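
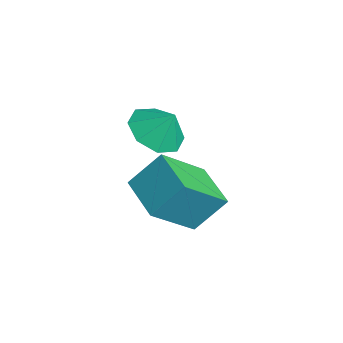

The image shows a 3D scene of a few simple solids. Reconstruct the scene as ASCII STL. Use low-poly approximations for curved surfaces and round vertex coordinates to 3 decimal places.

solid 
facet normal -0.982 -0.084 0.169
outer loop
vertex 0.346 -0.47 -1.706
vertex -0.033 1.087 -3.14
vertex 0.243 -1.531 -2.831
endloop
endfacet
facet normal 0.176 -0.724 0.667
outer loop
vertex 1.933 -1.387 -3.12
vertex 0.346 -0.47 -1.706
vertex 0.243 -1.531 -2.831
endloop
endfacet
facet normal -0.982 -0.084 0.168
outer loop
vertex 0.243 -1.531 -2.831
vertex -0.033 1.087 -3.14
vertex -0.135 0.026 -4.265
endloop
endfacet
facet normal -0.066 -0.685 -0.726
outer loop
vertex -0.135 0.026 -4.265
vertex 1.933 -1.387 -3.12
vertex 0.243 -1.531 -2.831
endloop
endfacet
facet normal 0.066 0.685 0.726
outer loop
vertex 0.346 -0.47 -1.706
vertex 1.657 1.231 -3.429
vertex -0.033 1.087 -3.14
endloop
endfacet
facet normal 0.176 -0.724 0.667
outer loop
vertex 2.035 -0.326 -1.995
vertex 0.346 -0.47 -1.706
vertex 1.933 -1.387 -3.12
endloop
endfacet
facet normal 0.066 0.685 0.726
outer loop
vertex 2.035 -0.326 -1.995
vertex 1.657 1.231 -3.429
vertex 0.346 -0.47 -1.706
endloop
endfacet
facet normal -0.176 0.724 -0.667
outer loop
vertex -0.033 1.087 -3.14
vertex 1.657 1.231 -3.429
vertex -0.135 0.026 -4.265
endloop
endfacet
facet normal -0.066 -0.685 -0.726
outer loop
vertex 1.554 0.17 -4.554
vertex 1.933 -1.387 -3.12
vertex -0.135 0.026 -4.265
endloop
endfacet
facet normal -0.176 0.724 -0.667
outer loop
vertex -0.135 0.026 -4.265
vertex 1.657 1.231 -3.429
vertex 1.554 0.17 -4.554
endloop
endfacet
facet normal 0.982 0.084 -0.168
outer loop
vertex 1.554 0.17 -4.554
vertex 2.035 -0.326 -1.995
vertex 1.933 -1.387 -3.12
endloop
endfacet
facet normal 0.982 0.083 -0.168
outer loop
vertex 1.657 1.231 -3.429
vertex 2.035 -0.326 -1.995
vertex 1.554 0.17 -4.554
endloop
endfacet
facet normal -0.390 -0.414 -0.822
outer loop
vertex 1.315 -0.307 -0.889
vertex 0.588 -0.716 -0.338
vertex 0.703 0.148 -0.828
endloop
endfacet
facet normal 0.600 0.793 0.102
outer loop
vertex 1.315 -0.307 -0.889
vertex 0.703 0.148 -0.828
vertex 1.012 -0.264 0.558
endloop
endfacet
facet normal -0.390 -0.415 -0.822
outer loop
vertex 0.703 0.148 -0.828
vertex 0.588 -0.716 -0.338
vertex 0.023 0.097 -0.48
endloop
endfacet
facet normal 0.066 0.960 0.271
outer loop
vertex 0.703 0.148 -0.828
vertex 0.023 0.097 -0.48
vertex 1.012 -0.264 0.558
endloop
endfacet
facet normal -0.389 -0.414 -0.823
outer loop
vertex 0.023 0.097 -0.48
vertex 0.588 -0.716 -0.338
vertex -0.326 -0.43 -0.05
endloop
endfacet
facet normal -0.359 0.721 0.593
outer loop
vertex 0.023 0.097 -0.48
vertex -0.326 -0.43 -0.05
vertex 1.012 -0.264 0.558
endloop
endfacet
facet normal -0.389 -0.414 -0.823
outer loop
vertex -0.326 -0.43 -0.05
vertex 0.588 -0.716 -0.338
vertex -0.14 -1.125 0.212
endloop
endfacet
facet normal -0.426 0.217 0.878
outer loop
vertex -0.326 -0.43 -0.05
vertex -0.14 -1.125 0.212
vertex 1.012 -0.264 0.558
endloop
endfacet
facet normal -0.389 -0.414 -0.823
outer loop
vertex -0.14 -1.125 0.212
vertex 0.588 -0.716 -0.338
vertex 0.472 -1.58 0.151
endloop
endfacet
facet normal -0.096 -0.258 0.961
outer loop
vertex -0.14 -1.125 0.212
vertex 0.472 -1.58 0.151
vertex 1.012 -0.264 0.558
endloop
endfacet
facet normal -0.389 -0.414 -0.823
outer loop
vertex 0.472 -1.58 0.151
vertex 0.588 -0.716 -0.338
vertex 1.152 -1.529 -0.196
endloop
endfacet
facet normal 0.437 -0.424 0.793
outer loop
vertex 0.472 -1.58 0.151
vertex 1.152 -1.529 -0.196
vertex 1.012 -0.264 0.558
endloop
endfacet
facet normal -0.390 -0.414 -0.823
outer loop
vertex 1.152 -1.529 -0.196
vertex 0.588 -0.716 -0.338
vertex 1.501 -1.001 -0.627
endloop
endfacet
facet normal 0.862 -0.185 0.471
outer loop
vertex 1.152 -1.529 -0.196
vertex 1.501 -1.001 -0.627
vertex 1.012 -0.264 0.558
endloop
endfacet
facet normal -0.390 -0.415 -0.822
outer loop
vertex 1.501 -1.001 -0.627
vertex 0.588 -0.716 -0.338
vertex 1.315 -0.307 -0.889
endloop
endfacet
facet normal 0.929 0.319 0.185
outer loop
vertex 1.501 -1.001 -0.627
vertex 1.315 -0.307 -0.889
vertex 1.012 -0.264 0.558
endloop
endfacet

endsolid


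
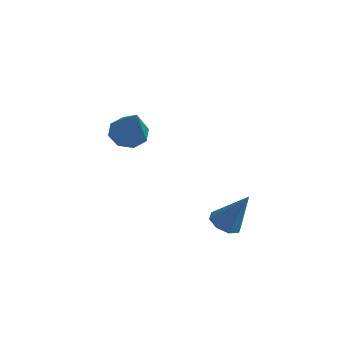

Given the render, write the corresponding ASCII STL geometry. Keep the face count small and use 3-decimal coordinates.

solid 
facet normal -0.441 0.482 -0.757
outer loop
vertex -2.208 2.839 -0.995
vertex -2.623 3.206 -0.52
vertex -1.971 3.317 -0.829
endloop
endfacet
facet normal 0.887 -0.326 -0.328
outer loop
vertex -2.208 2.839 -0.995
vertex -1.971 3.317 -0.829
vertex -1.677 2.174 1.1
endloop
endfacet
facet normal -0.441 0.483 -0.757
outer loop
vertex -1.971 3.317 -0.829
vertex -2.623 3.206 -0.52
vertex -2.116 3.73 -0.481
endloop
endfacet
facet normal 0.952 0.304 0.035
outer loop
vertex -1.971 3.317 -0.829
vertex -2.116 3.73 -0.481
vertex -1.677 2.174 1.1
endloop
endfacet
facet normal -0.441 0.483 -0.756
outer loop
vertex -2.116 3.73 -0.481
vertex -2.623 3.206 -0.52
vertex -2.558 3.835 -0.156
endloop
endfacet
facet normal 0.536 0.671 0.512
outer loop
vertex -2.116 3.73 -0.481
vertex -2.558 3.835 -0.156
vertex -1.677 2.174 1.1
endloop
endfacet
facet normal -0.441 0.483 -0.756
outer loop
vertex -2.558 3.835 -0.156
vertex -2.623 3.206 -0.52
vertex -3.038 3.572 -0.044
endloop
endfacet
facet normal -0.115 0.560 0.821
outer loop
vertex -2.558 3.835 -0.156
vertex -3.038 3.572 -0.044
vertex -1.677 2.174 1.1
endloop
endfacet
facet normal -0.442 0.482 -0.756
outer loop
vertex -3.038 3.572 -0.044
vertex -2.623 3.206 -0.52
vertex -3.275 3.094 -0.21
endloop
endfacet
facet normal -0.621 0.036 0.783
outer loop
vertex -3.038 3.572 -0.044
vertex -3.275 3.094 -0.21
vertex -1.677 2.174 1.1
endloop
endfacet
facet normal -0.442 0.481 -0.757
outer loop
vertex -3.275 3.094 -0.21
vertex -2.623 3.206 -0.52
vertex -3.129 2.681 -0.558
endloop
endfacet
facet normal -0.686 -0.595 0.419
outer loop
vertex -3.275 3.094 -0.21
vertex -3.129 2.681 -0.558
vertex -1.677 2.174 1.1
endloop
endfacet
facet normal -0.443 0.482 -0.756
outer loop
vertex -3.129 2.681 -0.558
vertex -2.623 3.206 -0.52
vertex -2.688 2.576 -0.883
endloop
endfacet
facet normal -0.271 -0.961 -0.057
outer loop
vertex -3.129 2.681 -0.558
vertex -2.688 2.576 -0.883
vertex -1.677 2.174 1.1
endloop
endfacet
facet normal -0.441 0.482 -0.757
outer loop
vertex -2.688 2.576 -0.883
vertex -2.623 3.206 -0.52
vertex -2.208 2.839 -0.995
endloop
endfacet
facet normal 0.380 -0.849 -0.366
outer loop
vertex -2.688 2.576 -0.883
vertex -2.208 2.839 -0.995
vertex -1.677 2.174 1.1
endloop
endfacet
facet normal -0.482 -0.121 -0.868
outer loop
vertex 1.273 3.295 -4.515
vertex 0.879 3.789 -4.365
vertex 1.448 3.732 -4.673
endloop
endfacet
facet normal 0.918 -0.391 -0.064
outer loop
vertex 1.273 3.295 -4.515
vertex 1.448 3.732 -4.673
vertex 1.681 3.991 -2.915
endloop
endfacet
facet normal -0.482 -0.121 -0.868
outer loop
vertex 1.448 3.732 -4.673
vertex 0.879 3.789 -4.365
vertex 1.29 4.204 -4.651
endloop
endfacet
facet normal 0.932 0.320 -0.171
outer loop
vertex 1.448 3.732 -4.673
vertex 1.29 4.204 -4.651
vertex 1.681 3.991 -2.915
endloop
endfacet
facet normal -0.482 -0.121 -0.868
outer loop
vertex 1.29 4.204 -4.651
vertex 0.879 3.789 -4.365
vertex 0.891 4.432 -4.461
endloop
endfacet
facet normal 0.494 0.869 -0.005
outer loop
vertex 1.29 4.204 -4.651
vertex 0.891 4.432 -4.461
vertex 1.681 3.991 -2.915
endloop
endfacet
facet normal -0.479 -0.121 -0.869
outer loop
vertex 0.891 4.432 -4.461
vertex 0.879 3.789 -4.365
vertex 0.484 4.284 -4.216
endloop
endfacet
facet normal -0.137 0.932 0.336
outer loop
vertex 0.891 4.432 -4.461
vertex 0.484 4.284 -4.216
vertex 1.681 3.991 -2.915
endloop
endfacet
facet normal -0.480 -0.122 -0.869
outer loop
vertex 0.484 4.284 -4.216
vertex 0.879 3.789 -4.365
vertex 0.309 3.846 -4.058
endloop
endfacet
facet normal -0.593 0.472 0.652
outer loop
vertex 0.484 4.284 -4.216
vertex 0.309 3.846 -4.058
vertex 1.681 3.991 -2.915
endloop
endfacet
facet normal -0.480 -0.120 -0.869
outer loop
vertex 0.309 3.846 -4.058
vertex 0.879 3.789 -4.365
vertex 0.467 3.375 -4.08
endloop
endfacet
facet normal -0.607 -0.239 0.758
outer loop
vertex 0.309 3.846 -4.058
vertex 0.467 3.375 -4.08
vertex 1.681 3.991 -2.915
endloop
endfacet
facet normal -0.480 -0.120 -0.869
outer loop
vertex 0.467 3.375 -4.08
vertex 0.879 3.789 -4.365
vertex 0.866 3.147 -4.269
endloop
endfacet
facet normal -0.169 -0.787 0.593
outer loop
vertex 0.467 3.375 -4.08
vertex 0.866 3.147 -4.269
vertex 1.681 3.991 -2.915
endloop
endfacet
facet normal -0.481 -0.120 -0.868
outer loop
vertex 0.866 3.147 -4.269
vertex 0.879 3.789 -4.365
vertex 1.273 3.295 -4.515
endloop
endfacet
facet normal 0.462 -0.850 0.252
outer loop
vertex 0.866 3.147 -4.269
vertex 1.273 3.295 -4.515
vertex 1.681 3.991 -2.915
endloop
endfacet

endsolid


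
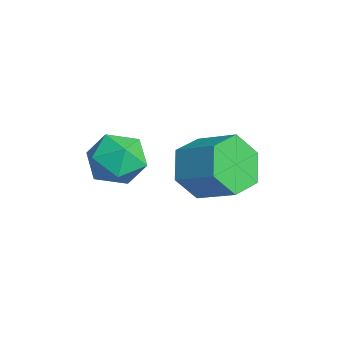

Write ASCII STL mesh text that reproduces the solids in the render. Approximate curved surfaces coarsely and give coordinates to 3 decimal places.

solid 
facet normal -0.660 0.310 0.685
outer loop
vertex 0.462 1.885 -1.969
vertex -0.097 1.475 -2.322
vertex 0.331 1.147 -1.761
endloop
endfacet
facet normal -0.003 0.272 0.962
outer loop
vertex 0.462 1.885 -1.969
vertex 0.331 1.147 -1.761
vertex 1.061 1.407 -1.832
endloop
endfacet
facet normal 0.423 0.697 0.579
outer loop
vertex 0.462 1.885 -1.969
vertex 1.061 1.407 -1.832
vertex 1.084 1.896 -2.437
endloop
endfacet
facet normal 0.031 0.997 0.065
outer loop
vertex 0.462 1.885 -1.969
vertex 1.084 1.896 -2.437
vertex 0.369 1.938 -2.74
endloop
endfacet
facet normal -0.638 0.759 0.129
outer loop
vertex 0.462 1.885 -1.969
vertex 0.369 1.938 -2.74
vertex -0.097 1.475 -2.322
endloop
endfacet
facet normal 0.229 -0.399 0.888
outer loop
vertex 1.061 1.407 -1.832
vertex 0.331 1.147 -1.761
vertex 0.871 0.702 -2.1
endloop
endfacet
facet normal -0.833 -0.337 0.439
outer loop
vertex 0.331 1.147 -1.761
vertex -0.097 1.475 -2.322
vertex 0.156 0.744 -2.403
endloop
endfacet
facet normal -0.799 0.390 -0.459
outer loop
vertex -0.097 1.475 -2.322
vertex 0.369 1.938 -2.74
vertex 0.179 1.233 -3.008
endloop
endfacet
facet normal 0.285 0.775 -0.564
outer loop
vertex 0.369 1.938 -2.74
vertex 1.084 1.896 -2.437
vertex 0.909 1.493 -3.079
endloop
endfacet
facet normal 0.919 0.288 0.268
outer loop
vertex 1.084 1.896 -2.437
vertex 1.061 1.407 -1.832
vertex 1.337 1.165 -2.518
endloop
endfacet
facet normal -0.031 -0.997 -0.065
outer loop
vertex 0.778 0.755 -2.871
vertex 0.871 0.702 -2.1
vertex 0.156 0.744 -2.403
endloop
endfacet
facet normal -0.423 -0.697 -0.579
outer loop
vertex 0.778 0.755 -2.871
vertex 0.156 0.744 -2.403
vertex 0.179 1.233 -3.008
endloop
endfacet
facet normal 0.003 -0.272 -0.962
outer loop
vertex 0.778 0.755 -2.871
vertex 0.179 1.233 -3.008
vertex 0.909 1.493 -3.079
endloop
endfacet
facet normal 0.660 -0.310 -0.685
outer loop
vertex 0.778 0.755 -2.871
vertex 0.909 1.493 -3.079
vertex 1.337 1.165 -2.518
endloop
endfacet
facet normal 0.638 -0.759 -0.129
outer loop
vertex 0.778 0.755 -2.871
vertex 1.337 1.165 -2.518
vertex 0.871 0.702 -2.1
endloop
endfacet
facet normal -0.285 -0.775 0.564
outer loop
vertex 0.156 0.744 -2.403
vertex 0.871 0.702 -2.1
vertex 0.331 1.147 -1.761
endloop
endfacet
facet normal -0.919 -0.288 -0.268
outer loop
vertex 0.179 1.233 -3.008
vertex 0.156 0.744 -2.403
vertex -0.097 1.475 -2.322
endloop
endfacet
facet normal -0.229 0.399 -0.888
outer loop
vertex 0.909 1.493 -3.079
vertex 0.179 1.233 -3.008
vertex 0.369 1.938 -2.74
endloop
endfacet
facet normal 0.833 0.337 -0.439
outer loop
vertex 1.337 1.165 -2.518
vertex 0.909 1.493 -3.079
vertex 1.084 1.896 -2.437
endloop
endfacet
facet normal 0.799 -0.390 0.459
outer loop
vertex 0.871 0.702 -2.1
vertex 1.337 1.165 -2.518
vertex 1.061 1.407 -1.832
endloop
endfacet
facet normal -0.696 -0.550 -0.462
outer loop
vertex 1.427 2.937 -3.494
vertex 0.887 3.111 -2.888
vertex 0.938 3.605 -3.553
endloop
endfacet
facet normal 0.411 0.223 -0.884
outer loop
vertex 1.427 2.937 -3.494
vertex 0.938 3.605 -3.553
vertex 2.233 3.575 -2.958
endloop
endfacet
facet normal 0.411 0.223 -0.884
outer loop
vertex 2.233 3.575 -2.958
vertex 0.938 3.605 -3.553
vertex 1.744 4.243 -3.017
endloop
endfacet
facet normal 0.696 0.550 0.462
outer loop
vertex 2.233 3.575 -2.958
vertex 1.744 4.243 -3.017
vertex 1.693 3.749 -2.352
endloop
endfacet
facet normal -0.696 -0.550 -0.462
outer loop
vertex 0.938 3.605 -3.553
vertex 0.887 3.111 -2.888
vertex 0.398 3.779 -2.947
endloop
endfacet
facet normal -0.305 0.808 -0.504
outer loop
vertex 0.938 3.605 -3.553
vertex 0.398 3.779 -2.947
vertex 1.744 4.243 -3.017
endloop
endfacet
facet normal -0.305 0.808 -0.504
outer loop
vertex 1.744 4.243 -3.017
vertex 0.398 3.779 -2.947
vertex 1.204 4.417 -2.412
endloop
endfacet
facet normal 0.695 0.550 0.462
outer loop
vertex 1.744 4.243 -3.017
vertex 1.204 4.417 -2.412
vertex 1.693 3.749 -2.352
endloop
endfacet
facet normal -0.696 -0.550 -0.462
outer loop
vertex 0.398 3.779 -2.947
vertex 0.887 3.111 -2.888
vertex 0.347 3.285 -2.282
endloop
endfacet
facet normal -0.716 0.586 0.380
outer loop
vertex 0.398 3.779 -2.947
vertex 0.347 3.285 -2.282
vertex 1.204 4.417 -2.412
endloop
endfacet
facet normal -0.716 0.586 0.380
outer loop
vertex 1.204 4.417 -2.412
vertex 0.347 3.285 -2.282
vertex 1.153 3.923 -1.746
endloop
endfacet
facet normal 0.695 0.551 0.462
outer loop
vertex 1.204 4.417 -2.412
vertex 1.153 3.923 -1.746
vertex 1.693 3.749 -2.352
endloop
endfacet
facet normal -0.696 -0.550 -0.462
outer loop
vertex 0.347 3.285 -2.282
vertex 0.887 3.111 -2.888
vertex 0.836 2.617 -2.223
endloop
endfacet
facet normal -0.411 -0.223 0.884
outer loop
vertex 0.347 3.285 -2.282
vertex 0.836 2.617 -2.223
vertex 1.153 3.923 -1.746
endloop
endfacet
facet normal -0.411 -0.223 0.884
outer loop
vertex 1.153 3.923 -1.746
vertex 0.836 2.617 -2.223
vertex 1.642 3.255 -1.687
endloop
endfacet
facet normal 0.696 0.550 0.462
outer loop
vertex 1.153 3.923 -1.746
vertex 1.642 3.255 -1.687
vertex 1.693 3.749 -2.352
endloop
endfacet
facet normal -0.695 -0.550 -0.462
outer loop
vertex 0.836 2.617 -2.223
vertex 0.887 3.111 -2.888
vertex 1.376 2.443 -2.828
endloop
endfacet
facet normal 0.304 -0.808 0.504
outer loop
vertex 0.836 2.617 -2.223
vertex 1.376 2.443 -2.828
vertex 1.642 3.255 -1.687
endloop
endfacet
facet normal 0.305 -0.808 0.504
outer loop
vertex 1.642 3.255 -1.687
vertex 1.376 2.443 -2.828
vertex 2.182 3.081 -2.293
endloop
endfacet
facet normal 0.696 0.550 0.462
outer loop
vertex 1.642 3.255 -1.687
vertex 2.182 3.081 -2.293
vertex 1.693 3.749 -2.352
endloop
endfacet
facet normal -0.695 -0.551 -0.462
outer loop
vertex 1.376 2.443 -2.828
vertex 0.887 3.111 -2.888
vertex 1.427 2.937 -3.494
endloop
endfacet
facet normal 0.716 -0.586 -0.380
outer loop
vertex 1.376 2.443 -2.828
vertex 1.427 2.937 -3.494
vertex 2.182 3.081 -2.293
endloop
endfacet
facet normal 0.716 -0.585 -0.380
outer loop
vertex 2.182 3.081 -2.293
vertex 1.427 2.937 -3.494
vertex 2.233 3.575 -2.958
endloop
endfacet
facet normal 0.696 0.550 0.462
outer loop
vertex 2.182 3.081 -2.293
vertex 2.233 3.575 -2.958
vertex 1.693 3.749 -2.352
endloop
endfacet

endsolid


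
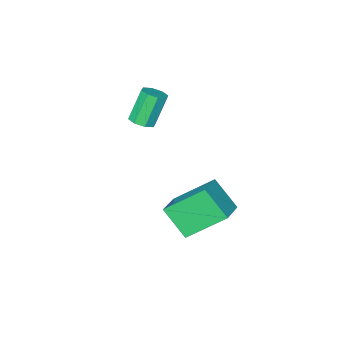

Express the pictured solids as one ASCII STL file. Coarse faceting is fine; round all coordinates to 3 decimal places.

solid 
facet normal -0.593 0.504 0.629
outer loop
vertex -1.271 1.191 1.819
vertex -0.267 1.846 2.241
vertex -1.506 2.231 0.764
endloop
endfacet
facet normal -0.790 -0.515 -0.332
outer loop
vertex -0.333 1.234 -0.481
vertex -1.271 1.191 1.819
vertex -1.506 2.231 0.764
endloop
endfacet
facet normal -0.593 0.503 0.629
outer loop
vertex -1.506 2.231 0.764
vertex -0.267 1.846 2.241
vertex -0.503 2.886 1.186
endloop
endfacet
facet normal -0.157 0.693 -0.703
outer loop
vertex -0.503 2.886 1.186
vertex -0.333 1.234 -0.481
vertex -1.506 2.231 0.764
endloop
endfacet
facet normal 0.157 -0.694 0.703
outer loop
vertex -1.271 1.191 1.819
vertex 0.906 0.849 0.996
vertex -0.267 1.846 2.241
endloop
endfacet
facet normal -0.790 -0.516 -0.332
outer loop
vertex -0.097 0.194 0.574
vertex -1.271 1.191 1.819
vertex -0.333 1.234 -0.481
endloop
endfacet
facet normal 0.157 -0.693 0.703
outer loop
vertex -0.097 0.194 0.574
vertex 0.906 0.849 0.996
vertex -1.271 1.191 1.819
endloop
endfacet
facet normal 0.790 0.516 0.332
outer loop
vertex -0.267 1.846 2.241
vertex 0.906 0.849 0.996
vertex -0.503 2.886 1.186
endloop
endfacet
facet normal -0.157 0.693 -0.703
outer loop
vertex 0.671 1.889 -0.059
vertex -0.333 1.234 -0.481
vertex -0.503 2.886 1.186
endloop
endfacet
facet normal 0.790 0.515 0.332
outer loop
vertex -0.503 2.886 1.186
vertex 0.906 0.849 0.996
vertex 0.671 1.889 -0.059
endloop
endfacet
facet normal 0.593 -0.503 -0.629
outer loop
vertex 0.671 1.889 -0.059
vertex -0.097 0.194 0.574
vertex -0.333 1.234 -0.481
endloop
endfacet
facet normal 0.593 -0.503 -0.628
outer loop
vertex 0.906 0.849 0.996
vertex -0.097 0.194 0.574
vertex 0.671 1.889 -0.059
endloop
endfacet
facet normal 0.462 0.047 -0.886
outer loop
vertex -0.44 -3.058 2.953
vertex -0.883 -2.795 2.736
vertex -0.412 -2.632 2.99
endloop
endfacet
facet normal 0.885 -0.098 0.456
outer loop
vertex -0.44 -3.058 2.953
vertex -0.412 -2.632 2.99
vertex -1.133 -3.129 4.282
endloop
endfacet
facet normal 0.885 -0.098 0.456
outer loop
vertex -1.133 -3.129 4.282
vertex -0.412 -2.632 2.99
vertex -1.105 -2.703 4.319
endloop
endfacet
facet normal -0.462 -0.047 0.885
outer loop
vertex -1.133 -3.129 4.282
vertex -1.105 -2.703 4.319
vertex -1.577 -2.865 4.064
endloop
endfacet
facet normal 0.462 0.046 -0.886
outer loop
vertex -0.412 -2.632 2.99
vertex -0.883 -2.795 2.736
vertex -0.66 -2.301 2.878
endloop
endfacet
facet normal 0.672 0.633 0.384
outer loop
vertex -0.412 -2.632 2.99
vertex -0.66 -2.301 2.878
vertex -1.105 -2.703 4.319
endloop
endfacet
facet normal 0.672 0.633 0.384
outer loop
vertex -1.105 -2.703 4.319
vertex -0.66 -2.301 2.878
vertex -1.353 -2.372 4.207
endloop
endfacet
facet normal -0.462 -0.047 0.885
outer loop
vertex -1.105 -2.703 4.319
vertex -1.353 -2.372 4.207
vertex -1.577 -2.865 4.064
endloop
endfacet
facet normal 0.461 0.047 -0.886
outer loop
vertex -0.66 -2.301 2.878
vertex -0.883 -2.795 2.736
vertex -1.039 -2.26 2.683
endloop
endfacet
facet normal 0.063 0.994 0.086
outer loop
vertex -0.66 -2.301 2.878
vertex -1.039 -2.26 2.683
vertex -1.353 -2.372 4.207
endloop
endfacet
facet normal 0.065 0.994 0.087
outer loop
vertex -1.353 -2.372 4.207
vertex -1.039 -2.26 2.683
vertex -1.733 -2.33 4.011
endloop
endfacet
facet normal -0.462 -0.047 0.886
outer loop
vertex -1.353 -2.372 4.207
vertex -1.733 -2.33 4.011
vertex -1.577 -2.865 4.064
endloop
endfacet
facet normal 0.463 0.047 -0.885
outer loop
vertex -1.039 -2.26 2.683
vertex -0.883 -2.795 2.736
vertex -1.327 -2.531 2.518
endloop
endfacet
facet normal -0.578 0.773 -0.261
outer loop
vertex -1.039 -2.26 2.683
vertex -1.327 -2.531 2.518
vertex -1.733 -2.33 4.011
endloop
endfacet
facet normal -0.581 0.771 -0.262
outer loop
vertex -1.733 -2.33 4.011
vertex -1.327 -2.531 2.518
vertex -2.02 -2.602 3.847
endloop
endfacet
facet normal -0.462 -0.047 0.886
outer loop
vertex -1.733 -2.33 4.011
vertex -2.02 -2.602 3.847
vertex -1.577 -2.865 4.064
endloop
endfacet
facet normal 0.462 0.047 -0.885
outer loop
vertex -1.327 -2.531 2.518
vertex -0.883 -2.795 2.736
vertex -1.355 -2.957 2.481
endloop
endfacet
facet normal -0.885 0.098 -0.456
outer loop
vertex -1.327 -2.531 2.518
vertex -1.355 -2.957 2.481
vertex -2.02 -2.602 3.847
endloop
endfacet
facet normal -0.885 0.098 -0.456
outer loop
vertex -2.02 -2.602 3.847
vertex -1.355 -2.957 2.481
vertex -2.048 -3.028 3.81
endloop
endfacet
facet normal -0.462 -0.047 0.886
outer loop
vertex -2.02 -2.602 3.847
vertex -2.048 -3.028 3.81
vertex -1.577 -2.865 4.064
endloop
endfacet
facet normal 0.462 0.047 -0.885
outer loop
vertex -1.355 -2.957 2.481
vertex -0.883 -2.795 2.736
vertex -1.107 -3.288 2.593
endloop
endfacet
facet normal -0.672 -0.633 -0.384
outer loop
vertex -1.355 -2.957 2.481
vertex -1.107 -3.288 2.593
vertex -2.048 -3.028 3.81
endloop
endfacet
facet normal -0.672 -0.633 -0.384
outer loop
vertex -2.048 -3.028 3.81
vertex -1.107 -3.288 2.593
vertex -1.8 -3.359 3.922
endloop
endfacet
facet normal -0.462 -0.046 0.886
outer loop
vertex -2.048 -3.028 3.81
vertex -1.8 -3.359 3.922
vertex -1.577 -2.865 4.064
endloop
endfacet
facet normal 0.462 0.047 -0.886
outer loop
vertex -1.107 -3.288 2.593
vertex -0.883 -2.795 2.736
vertex -0.727 -3.33 2.789
endloop
endfacet
facet normal -0.065 -0.994 -0.087
outer loop
vertex -1.107 -3.288 2.593
vertex -0.727 -3.33 2.789
vertex -1.8 -3.359 3.922
endloop
endfacet
facet normal -0.064 -0.994 -0.086
outer loop
vertex -1.8 -3.359 3.922
vertex -0.727 -3.33 2.789
vertex -1.421 -3.4 4.117
endloop
endfacet
facet normal -0.461 -0.047 0.886
outer loop
vertex -1.8 -3.359 3.922
vertex -1.421 -3.4 4.117
vertex -1.577 -2.865 4.064
endloop
endfacet
facet normal 0.462 0.047 -0.886
outer loop
vertex -0.727 -3.33 2.789
vertex -0.883 -2.795 2.736
vertex -0.44 -3.058 2.953
endloop
endfacet
facet normal 0.580 -0.771 0.263
outer loop
vertex -0.727 -3.33 2.789
vertex -0.44 -3.058 2.953
vertex -1.421 -3.4 4.117
endloop
endfacet
facet normal 0.578 -0.773 0.260
outer loop
vertex -1.421 -3.4 4.117
vertex -0.44 -3.058 2.953
vertex -1.133 -3.129 4.282
endloop
endfacet
facet normal -0.463 -0.047 0.885
outer loop
vertex -1.421 -3.4 4.117
vertex -1.133 -3.129 4.282
vertex -1.577 -2.865 4.064
endloop
endfacet

endsolid


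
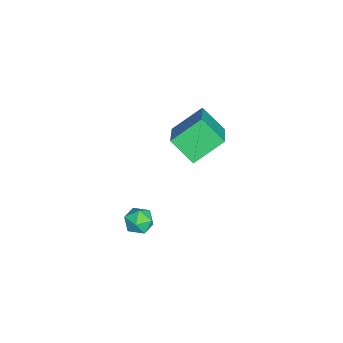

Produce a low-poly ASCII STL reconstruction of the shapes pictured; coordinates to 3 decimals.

solid 
facet normal -0.867 -0.063 -0.495
outer loop
vertex 0.994 -1.264 2.72
vertex 1.454 -0.282 1.789
vertex 1.627 -2.466 1.766
endloop
endfacet
facet normal -0.322 -0.687 0.652
outer loop
vertex 3.386 -2.338 2.771
vertex 0.994 -1.264 2.72
vertex 1.627 -2.466 1.766
endloop
endfacet
facet normal -0.867 -0.063 -0.495
outer loop
vertex 1.627 -2.466 1.766
vertex 1.454 -0.282 1.789
vertex 2.087 -1.484 0.835
endloop
endfacet
facet normal 0.381 -0.724 -0.575
outer loop
vertex 2.087 -1.484 0.835
vertex 3.386 -2.338 2.771
vertex 1.627 -2.466 1.766
endloop
endfacet
facet normal -0.381 0.724 0.575
outer loop
vertex 0.994 -1.264 2.72
vertex 3.213 -0.154 2.794
vertex 1.454 -0.282 1.789
endloop
endfacet
facet normal -0.322 -0.687 0.652
outer loop
vertex 2.753 -1.136 3.725
vertex 0.994 -1.264 2.72
vertex 3.386 -2.338 2.771
endloop
endfacet
facet normal -0.381 0.724 0.575
outer loop
vertex 2.753 -1.136 3.725
vertex 3.213 -0.154 2.794
vertex 0.994 -1.264 2.72
endloop
endfacet
facet normal 0.322 0.687 -0.652
outer loop
vertex 1.454 -0.282 1.789
vertex 3.213 -0.154 2.794
vertex 2.087 -1.484 0.835
endloop
endfacet
facet normal 0.381 -0.724 -0.575
outer loop
vertex 3.846 -1.356 1.84
vertex 3.386 -2.338 2.771
vertex 2.087 -1.484 0.835
endloop
endfacet
facet normal 0.322 0.687 -0.652
outer loop
vertex 2.087 -1.484 0.835
vertex 3.213 -0.154 2.794
vertex 3.846 -1.356 1.84
endloop
endfacet
facet normal 0.867 0.063 0.495
outer loop
vertex 3.846 -1.356 1.84
vertex 2.753 -1.136 3.725
vertex 3.386 -2.338 2.771
endloop
endfacet
facet normal 0.867 0.063 0.495
outer loop
vertex 3.213 -0.154 2.794
vertex 2.753 -1.136 3.725
vertex 3.846 -1.356 1.84
endloop
endfacet
facet normal -0.182 0.610 0.771
outer loop
vertex 3.356 -3.202 -2.234
vertex 3.788 -3.595 -1.821
vertex 4.052 -3.045 -2.194
endloop
endfacet
facet normal -0.226 0.962 0.153
outer loop
vertex 3.356 -3.202 -2.234
vertex 4.052 -3.045 -2.194
vertex 3.717 -3.023 -2.825
endloop
endfacet
facet normal -0.724 0.644 -0.247
outer loop
vertex 3.356 -3.202 -2.234
vertex 3.717 -3.023 -2.825
vertex 3.245 -3.56 -2.842
endloop
endfacet
facet normal -0.988 0.095 0.124
outer loop
vertex 3.356 -3.202 -2.234
vertex 3.245 -3.56 -2.842
vertex 3.289 -3.913 -2.222
endloop
endfacet
facet normal -0.653 0.074 0.754
outer loop
vertex 3.356 -3.202 -2.234
vertex 3.289 -3.913 -2.222
vertex 3.788 -3.595 -1.821
endloop
endfacet
facet normal 0.403 0.897 -0.182
outer loop
vertex 3.717 -3.023 -2.825
vertex 4.052 -3.045 -2.194
vertex 4.371 -3.307 -2.778
endloop
endfacet
facet normal 0.473 0.327 0.818
outer loop
vertex 4.052 -3.045 -2.194
vertex 3.788 -3.595 -1.821
vertex 4.415 -3.66 -2.158
endloop
endfacet
facet normal -0.291 -0.540 0.790
outer loop
vertex 3.788 -3.595 -1.821
vertex 3.289 -3.913 -2.222
vertex 3.943 -4.197 -2.175
endloop
endfacet
facet normal -0.833 -0.505 -0.228
outer loop
vertex 3.289 -3.913 -2.222
vertex 3.245 -3.56 -2.842
vertex 3.608 -4.175 -2.806
endloop
endfacet
facet normal -0.406 0.383 -0.830
outer loop
vertex 3.245 -3.56 -2.842
vertex 3.717 -3.023 -2.825
vertex 3.872 -3.625 -3.179
endloop
endfacet
facet normal 0.988 -0.095 -0.124
outer loop
vertex 4.304 -4.018 -2.766
vertex 4.371 -3.307 -2.778
vertex 4.415 -3.66 -2.158
endloop
endfacet
facet normal 0.724 -0.644 0.247
outer loop
vertex 4.304 -4.018 -2.766
vertex 4.415 -3.66 -2.158
vertex 3.943 -4.197 -2.175
endloop
endfacet
facet normal 0.226 -0.962 -0.153
outer loop
vertex 4.304 -4.018 -2.766
vertex 3.943 -4.197 -2.175
vertex 3.608 -4.175 -2.806
endloop
endfacet
facet normal 0.182 -0.610 -0.771
outer loop
vertex 4.304 -4.018 -2.766
vertex 3.608 -4.175 -2.806
vertex 3.872 -3.625 -3.179
endloop
endfacet
facet normal 0.653 -0.074 -0.754
outer loop
vertex 4.304 -4.018 -2.766
vertex 3.872 -3.625 -3.179
vertex 4.371 -3.307 -2.778
endloop
endfacet
facet normal 0.833 0.505 0.228
outer loop
vertex 4.415 -3.66 -2.158
vertex 4.371 -3.307 -2.778
vertex 4.052 -3.045 -2.194
endloop
endfacet
facet normal 0.406 -0.383 0.830
outer loop
vertex 3.943 -4.197 -2.175
vertex 4.415 -3.66 -2.158
vertex 3.788 -3.595 -1.821
endloop
endfacet
facet normal -0.403 -0.897 0.182
outer loop
vertex 3.608 -4.175 -2.806
vertex 3.943 -4.197 -2.175
vertex 3.289 -3.913 -2.222
endloop
endfacet
facet normal -0.473 -0.327 -0.818
outer loop
vertex 3.872 -3.625 -3.179
vertex 3.608 -4.175 -2.806
vertex 3.245 -3.56 -2.842
endloop
endfacet
facet normal 0.291 0.540 -0.790
outer loop
vertex 4.371 -3.307 -2.778
vertex 3.872 -3.625 -3.179
vertex 3.717 -3.023 -2.825
endloop
endfacet

endsolid


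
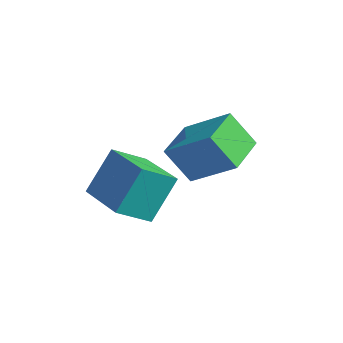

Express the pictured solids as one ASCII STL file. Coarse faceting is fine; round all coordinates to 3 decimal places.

solid 
facet normal -0.325 -0.447 0.834
outer loop
vertex 2.958 -2.36 -1.627
vertex 2.333 -1.574 -1.449
vertex 2.158 -2.864 -2.209
endloop
endfacet
facet normal 0.613 -0.771 -0.175
outer loop
vertex 2.447 -2.466 -2.951
vertex 2.958 -2.36 -1.627
vertex 2.158 -2.864 -2.209
endloop
endfacet
facet normal -0.325 -0.447 0.834
outer loop
vertex 2.158 -2.864 -2.209
vertex 2.333 -1.574 -1.449
vertex 1.533 -2.078 -2.031
endloop
endfacet
facet normal -0.720 -0.454 -0.524
outer loop
vertex 1.533 -2.078 -2.031
vertex 2.447 -2.466 -2.951
vertex 2.158 -2.864 -2.209
endloop
endfacet
facet normal 0.720 0.454 0.524
outer loop
vertex 2.958 -2.36 -1.627
vertex 2.622 -1.176 -2.191
vertex 2.333 -1.574 -1.449
endloop
endfacet
facet normal 0.613 -0.771 -0.175
outer loop
vertex 3.247 -1.962 -2.369
vertex 2.958 -2.36 -1.627
vertex 2.447 -2.466 -2.951
endloop
endfacet
facet normal 0.720 0.454 0.524
outer loop
vertex 3.247 -1.962 -2.369
vertex 2.622 -1.176 -2.191
vertex 2.958 -2.36 -1.627
endloop
endfacet
facet normal -0.613 0.771 0.175
outer loop
vertex 2.333 -1.574 -1.449
vertex 2.622 -1.176 -2.191
vertex 1.533 -2.078 -2.031
endloop
endfacet
facet normal -0.720 -0.454 -0.524
outer loop
vertex 1.822 -1.68 -2.773
vertex 2.447 -2.466 -2.951
vertex 1.533 -2.078 -2.031
endloop
endfacet
facet normal -0.613 0.771 0.175
outer loop
vertex 1.533 -2.078 -2.031
vertex 2.622 -1.176 -2.191
vertex 1.822 -1.68 -2.773
endloop
endfacet
facet normal 0.325 0.447 -0.834
outer loop
vertex 1.822 -1.68 -2.773
vertex 3.247 -1.962 -2.369
vertex 2.447 -2.466 -2.951
endloop
endfacet
facet normal 0.325 0.447 -0.834
outer loop
vertex 2.622 -1.176 -2.191
vertex 3.247 -1.962 -2.369
vertex 1.822 -1.68 -2.773
endloop
endfacet
facet normal -0.999 0.028 -0.046
outer loop
vertex 0.121 -2.899 -3.031
vertex 0.161 -2.165 -3.457
vertex 0.151 -3.478 -4.024
endloop
endfacet
facet normal -0.047 -0.864 0.502
outer loop
vertex 1.479 -3.515 -3.963
vertex 0.121 -2.899 -3.031
vertex 0.151 -3.478 -4.024
endloop
endfacet
facet normal -0.999 0.028 -0.046
outer loop
vertex 0.151 -3.478 -4.024
vertex 0.161 -2.165 -3.457
vertex 0.191 -2.743 -4.45
endloop
endfacet
facet normal 0.026 -0.502 -0.864
outer loop
vertex 0.191 -2.743 -4.45
vertex 1.479 -3.515 -3.963
vertex 0.151 -3.478 -4.024
endloop
endfacet
facet normal -0.026 0.503 0.864
outer loop
vertex 0.121 -2.899 -3.031
vertex 1.489 -2.202 -3.396
vertex 0.161 -2.165 -3.457
endloop
endfacet
facet normal -0.048 -0.864 0.501
outer loop
vertex 1.449 -2.937 -2.97
vertex 0.121 -2.899 -3.031
vertex 1.479 -3.515 -3.963
endloop
endfacet
facet normal -0.025 0.502 0.864
outer loop
vertex 1.449 -2.937 -2.97
vertex 1.489 -2.202 -3.396
vertex 0.121 -2.899 -3.031
endloop
endfacet
facet normal 0.047 0.864 -0.501
outer loop
vertex 0.161 -2.165 -3.457
vertex 1.489 -2.202 -3.396
vertex 0.191 -2.743 -4.45
endloop
endfacet
facet normal 0.025 -0.503 -0.864
outer loop
vertex 1.519 -2.781 -4.389
vertex 1.479 -3.515 -3.963
vertex 0.191 -2.743 -4.45
endloop
endfacet
facet normal 0.048 0.864 -0.502
outer loop
vertex 0.191 -2.743 -4.45
vertex 1.489 -2.202 -3.396
vertex 1.519 -2.781 -4.389
endloop
endfacet
facet normal 0.999 -0.028 0.046
outer loop
vertex 1.519 -2.781 -4.389
vertex 1.449 -2.937 -2.97
vertex 1.479 -3.515 -3.963
endloop
endfacet
facet normal 0.999 -0.028 0.046
outer loop
vertex 1.489 -2.202 -3.396
vertex 1.449 -2.937 -2.97
vertex 1.519 -2.781 -4.389
endloop
endfacet

endsolid


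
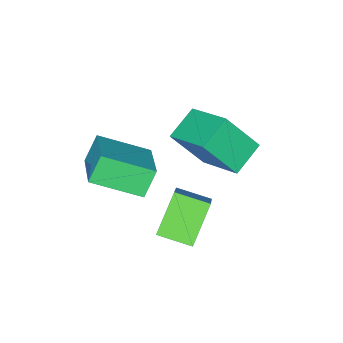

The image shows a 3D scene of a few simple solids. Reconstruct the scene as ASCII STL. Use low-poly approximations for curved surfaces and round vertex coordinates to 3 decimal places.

solid 
facet normal -0.550 -0.043 0.834
outer loop
vertex 2.247 -4.946 -2.529
vertex 3.424 -3.405 -1.672
vertex 0.956 -3.527 -3.307
endloop
endfacet
facet normal -0.555 -0.727 -0.404
outer loop
vertex 1.616 -3.475 -4.308
vertex 2.247 -4.946 -2.529
vertex 0.956 -3.527 -3.307
endloop
endfacet
facet normal -0.550 -0.043 0.834
outer loop
vertex 0.956 -3.527 -3.307
vertex 3.424 -3.405 -1.672
vertex 2.133 -1.986 -2.45
endloop
endfacet
facet normal -0.624 0.685 -0.376
outer loop
vertex 2.133 -1.986 -2.45
vertex 1.616 -3.475 -4.308
vertex 0.956 -3.527 -3.307
endloop
endfacet
facet normal 0.624 -0.685 0.376
outer loop
vertex 2.247 -4.946 -2.529
vertex 4.084 -3.353 -2.673
vertex 3.424 -3.405 -1.672
endloop
endfacet
facet normal -0.555 -0.727 -0.404
outer loop
vertex 2.907 -4.894 -3.53
vertex 2.247 -4.946 -2.529
vertex 1.616 -3.475 -4.308
endloop
endfacet
facet normal 0.624 -0.685 0.376
outer loop
vertex 2.907 -4.894 -3.53
vertex 4.084 -3.353 -2.673
vertex 2.247 -4.946 -2.529
endloop
endfacet
facet normal 0.555 0.727 0.404
outer loop
vertex 3.424 -3.405 -1.672
vertex 4.084 -3.353 -2.673
vertex 2.133 -1.986 -2.45
endloop
endfacet
facet normal -0.624 0.685 -0.376
outer loop
vertex 2.793 -1.934 -3.451
vertex 1.616 -3.475 -4.308
vertex 2.133 -1.986 -2.45
endloop
endfacet
facet normal 0.555 0.727 0.404
outer loop
vertex 2.133 -1.986 -2.45
vertex 4.084 -3.353 -2.673
vertex 2.793 -1.934 -3.451
endloop
endfacet
facet normal 0.550 0.043 -0.834
outer loop
vertex 2.793 -1.934 -3.451
vertex 2.907 -4.894 -3.53
vertex 1.616 -3.475 -4.308
endloop
endfacet
facet normal 0.550 0.043 -0.834
outer loop
vertex 4.084 -3.353 -2.673
vertex 2.907 -4.894 -3.53
vertex 2.793 -1.934 -3.451
endloop
endfacet
facet normal -0.426 0.448 -0.786
outer loop
vertex -1.728 -2.448 -3.523
vertex -1.53 -0.588 -2.569
vertex -0.441 -2.278 -4.123
endloop
endfacet
facet normal -0.095 -0.886 -0.454
outer loop
vertex 0.39 -3.152 -2.591
vertex -1.728 -2.448 -3.523
vertex -0.441 -2.278 -4.123
endloop
endfacet
facet normal -0.426 0.448 -0.786
outer loop
vertex -0.441 -2.278 -4.123
vertex -1.53 -0.588 -2.569
vertex -0.243 -0.417 -3.169
endloop
endfacet
facet normal 0.900 0.120 -0.420
outer loop
vertex -0.243 -0.417 -3.169
vertex 0.39 -3.152 -2.591
vertex -0.441 -2.278 -4.123
endloop
endfacet
facet normal -0.900 -0.120 0.420
outer loop
vertex -1.728 -2.448 -3.523
vertex -0.699 -1.462 -1.037
vertex -1.53 -0.588 -2.569
endloop
endfacet
facet normal -0.094 -0.886 -0.455
outer loop
vertex -0.897 -3.323 -1.991
vertex -1.728 -2.448 -3.523
vertex 0.39 -3.152 -2.591
endloop
endfacet
facet normal -0.900 -0.119 0.420
outer loop
vertex -0.897 -3.323 -1.991
vertex -0.699 -1.462 -1.037
vertex -1.728 -2.448 -3.523
endloop
endfacet
facet normal 0.094 0.886 0.454
outer loop
vertex -1.53 -0.588 -2.569
vertex -0.699 -1.462 -1.037
vertex -0.243 -0.417 -3.169
endloop
endfacet
facet normal 0.900 0.120 -0.420
outer loop
vertex 0.588 -1.292 -1.637
vertex 0.39 -3.152 -2.591
vertex -0.243 -0.417 -3.169
endloop
endfacet
facet normal 0.095 0.886 0.454
outer loop
vertex -0.243 -0.417 -3.169
vertex -0.699 -1.462 -1.037
vertex 0.588 -1.292 -1.637
endloop
endfacet
facet normal 0.426 -0.448 0.786
outer loop
vertex 0.588 -1.292 -1.637
vertex -0.897 -3.323 -1.991
vertex 0.39 -3.152 -2.591
endloop
endfacet
facet normal 0.426 -0.448 0.786
outer loop
vertex -0.699 -1.462 -1.037
vertex -0.897 -3.323 -1.991
vertex 0.588 -1.292 -1.637
endloop
endfacet
facet normal -0.533 -0.499 -0.684
outer loop
vertex 1.711 -1.455 -3.336
vertex 1.064 -0.355 -3.634
vertex 2.927 -1.072 -4.563
endloop
endfacet
facet normal 0.494 -0.840 0.227
outer loop
vertex 3.876 -0.185 -3.346
vertex 1.711 -1.455 -3.336
vertex 2.927 -1.072 -4.563
endloop
endfacet
facet normal -0.533 -0.498 -0.684
outer loop
vertex 2.927 -1.072 -4.563
vertex 1.064 -0.355 -3.634
vertex 2.281 0.028 -4.861
endloop
endfacet
facet normal 0.687 0.216 -0.693
outer loop
vertex 2.281 0.028 -4.861
vertex 3.876 -0.185 -3.346
vertex 2.927 -1.072 -4.563
endloop
endfacet
facet normal -0.687 -0.216 0.694
outer loop
vertex 1.711 -1.455 -3.336
vertex 2.013 0.532 -2.417
vertex 1.064 -0.355 -3.634
endloop
endfacet
facet normal 0.493 -0.839 0.227
outer loop
vertex 2.659 -0.568 -2.119
vertex 1.711 -1.455 -3.336
vertex 3.876 -0.185 -3.346
endloop
endfacet
facet normal -0.688 -0.216 0.693
outer loop
vertex 2.659 -0.568 -2.119
vertex 2.013 0.532 -2.417
vertex 1.711 -1.455 -3.336
endloop
endfacet
facet normal -0.493 0.840 -0.227
outer loop
vertex 1.064 -0.355 -3.634
vertex 2.013 0.532 -2.417
vertex 2.281 0.028 -4.861
endloop
endfacet
facet normal 0.687 0.217 -0.693
outer loop
vertex 3.229 0.915 -3.644
vertex 3.876 -0.185 -3.346
vertex 2.281 0.028 -4.861
endloop
endfacet
facet normal -0.494 0.839 -0.227
outer loop
vertex 2.281 0.028 -4.861
vertex 2.013 0.532 -2.417
vertex 3.229 0.915 -3.644
endloop
endfacet
facet normal 0.533 0.499 0.684
outer loop
vertex 3.229 0.915 -3.644
vertex 2.659 -0.568 -2.119
vertex 3.876 -0.185 -3.346
endloop
endfacet
facet normal 0.533 0.498 0.684
outer loop
vertex 2.013 0.532 -2.417
vertex 2.659 -0.568 -2.119
vertex 3.229 0.915 -3.644
endloop
endfacet

endsolid


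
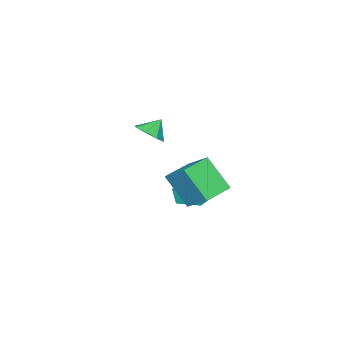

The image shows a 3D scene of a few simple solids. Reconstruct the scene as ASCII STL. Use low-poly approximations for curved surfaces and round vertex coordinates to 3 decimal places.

solid 
facet normal 0.666 -0.142 -0.732
outer loop
vertex 0.86 -3.282 3.811
vertex 0.246 -2.883 3.175
vertex 0.951 -2.548 3.751
endloop
endfacet
facet normal 0.176 0.059 0.983
outer loop
vertex 0.86 -3.282 3.811
vertex 0.951 -2.548 3.751
vertex -0.526 -2.717 4.025
endloop
endfacet
facet normal 0.666 -0.143 -0.732
outer loop
vertex 0.951 -2.548 3.751
vertex 0.246 -2.883 3.175
vertex 0.63 -2.01 3.354
endloop
endfacet
facet normal 0.074 0.620 0.781
outer loop
vertex 0.951 -2.548 3.751
vertex 0.63 -2.01 3.354
vertex -0.526 -2.717 4.025
endloop
endfacet
facet normal 0.665 -0.142 -0.733
outer loop
vertex 0.63 -2.01 3.354
vertex 0.246 -2.883 3.175
vertex 0.083 -1.983 2.852
endloop
endfacet
facet normal -0.309 0.870 0.384
outer loop
vertex 0.63 -2.01 3.354
vertex 0.083 -1.983 2.852
vertex -0.526 -2.717 4.025
endloop
endfacet
facet normal 0.666 -0.142 -0.732
outer loop
vertex 0.083 -1.983 2.852
vertex 0.246 -2.883 3.175
vertex -0.368 -2.483 2.539
endloop
endfacet
facet normal -0.750 0.661 0.024
outer loop
vertex 0.083 -1.983 2.852
vertex -0.368 -2.483 2.539
vertex -0.526 -2.717 4.025
endloop
endfacet
facet normal 0.666 -0.142 -0.732
outer loop
vertex -0.368 -2.483 2.539
vertex 0.246 -2.883 3.175
vertex -0.459 -3.218 2.599
endloop
endfacet
facet normal -0.989 0.115 -0.087
outer loop
vertex -0.368 -2.483 2.539
vertex -0.459 -3.218 2.599
vertex -0.526 -2.717 4.025
endloop
endfacet
facet normal 0.666 -0.143 -0.732
outer loop
vertex -0.459 -3.218 2.599
vertex 0.246 -2.883 3.175
vertex -0.137 -3.756 2.997
endloop
endfacet
facet normal -0.888 -0.446 0.115
outer loop
vertex -0.459 -3.218 2.599
vertex -0.137 -3.756 2.997
vertex -0.526 -2.717 4.025
endloop
endfacet
facet normal 0.666 -0.143 -0.732
outer loop
vertex -0.137 -3.756 2.997
vertex 0.246 -2.883 3.175
vertex 0.409 -3.783 3.499
endloop
endfacet
facet normal -0.505 -0.695 0.512
outer loop
vertex -0.137 -3.756 2.997
vertex 0.409 -3.783 3.499
vertex -0.526 -2.717 4.025
endloop
endfacet
facet normal 0.666 -0.143 -0.732
outer loop
vertex 0.409 -3.783 3.499
vertex 0.246 -2.883 3.175
vertex 0.86 -3.282 3.811
endloop
endfacet
facet normal -0.063 -0.486 0.872
outer loop
vertex 0.409 -3.783 3.499
vertex 0.86 -3.282 3.811
vertex -0.526 -2.717 4.025
endloop
endfacet
facet normal -0.983 0.105 0.154
outer loop
vertex 2.803 3.443 5.248
vertex 2.696 4.88 3.585
vertex 2.412 1.808 3.861
endloop
endfacet
facet normal 0.049 -0.653 0.756
outer loop
vertex 3.984 1.64 3.615
vertex 2.803 3.443 5.248
vertex 2.412 1.808 3.861
endloop
endfacet
facet normal -0.983 0.105 0.153
outer loop
vertex 2.412 1.808 3.861
vertex 2.696 4.88 3.585
vertex 2.305 3.244 2.197
endloop
endfacet
facet normal -0.180 -0.750 -0.636
outer loop
vertex 2.305 3.244 2.197
vertex 3.984 1.64 3.615
vertex 2.412 1.808 3.861
endloop
endfacet
facet normal 0.180 0.750 0.637
outer loop
vertex 2.803 3.443 5.248
vertex 4.268 4.712 3.339
vertex 2.696 4.88 3.585
endloop
endfacet
facet normal 0.048 -0.653 0.756
outer loop
vertex 4.375 3.276 5.003
vertex 2.803 3.443 5.248
vertex 3.984 1.64 3.615
endloop
endfacet
facet normal 0.179 0.751 0.636
outer loop
vertex 4.375 3.276 5.003
vertex 4.268 4.712 3.339
vertex 2.803 3.443 5.248
endloop
endfacet
facet normal -0.049 0.653 -0.756
outer loop
vertex 2.696 4.88 3.585
vertex 4.268 4.712 3.339
vertex 2.305 3.244 2.197
endloop
endfacet
facet normal -0.179 -0.750 -0.637
outer loop
vertex 3.877 3.077 1.952
vertex 3.984 1.64 3.615
vertex 2.305 3.244 2.197
endloop
endfacet
facet normal -0.048 0.653 -0.756
outer loop
vertex 2.305 3.244 2.197
vertex 4.268 4.712 3.339
vertex 3.877 3.077 1.952
endloop
endfacet
facet normal 0.983 -0.105 -0.154
outer loop
vertex 3.877 3.077 1.952
vertex 4.375 3.276 5.003
vertex 3.984 1.64 3.615
endloop
endfacet
facet normal 0.983 -0.105 -0.154
outer loop
vertex 4.268 4.712 3.339
vertex 4.375 3.276 5.003
vertex 3.877 3.077 1.952
endloop
endfacet
facet normal -0.984 -0.178 -0.018
outer loop
vertex 1.402 0.553 1.484
vertex 1.131 2.014 1.847
vertex 1.376 0.799 0.474
endloop
endfacet
facet normal 0.177 -0.955 -0.237
outer loop
vertex 2.409 0.986 0.493
vertex 1.402 0.553 1.484
vertex 1.376 0.799 0.474
endloop
endfacet
facet normal -0.984 -0.178 -0.018
outer loop
vertex 1.376 0.799 0.474
vertex 1.131 2.014 1.847
vertex 1.105 2.26 0.837
endloop
endfacet
facet normal -0.025 0.237 -0.971
outer loop
vertex 1.105 2.26 0.837
vertex 2.409 0.986 0.493
vertex 1.376 0.799 0.474
endloop
endfacet
facet normal 0.025 -0.237 0.971
outer loop
vertex 1.402 0.553 1.484
vertex 2.164 2.201 1.866
vertex 1.131 2.014 1.847
endloop
endfacet
facet normal 0.177 -0.955 -0.237
outer loop
vertex 2.435 0.74 1.503
vertex 1.402 0.553 1.484
vertex 2.409 0.986 0.493
endloop
endfacet
facet normal 0.025 -0.237 0.971
outer loop
vertex 2.435 0.74 1.503
vertex 2.164 2.201 1.866
vertex 1.402 0.553 1.484
endloop
endfacet
facet normal -0.177 0.955 0.237
outer loop
vertex 1.131 2.014 1.847
vertex 2.164 2.201 1.866
vertex 1.105 2.26 0.837
endloop
endfacet
facet normal -0.025 0.237 -0.971
outer loop
vertex 2.138 2.447 0.856
vertex 2.409 0.986 0.493
vertex 1.105 2.26 0.837
endloop
endfacet
facet normal -0.177 0.955 0.237
outer loop
vertex 1.105 2.26 0.837
vertex 2.164 2.201 1.866
vertex 2.138 2.447 0.856
endloop
endfacet
facet normal 0.984 0.178 0.018
outer loop
vertex 2.138 2.447 0.856
vertex 2.435 0.74 1.503
vertex 2.409 0.986 0.493
endloop
endfacet
facet normal 0.984 0.178 0.018
outer loop
vertex 2.164 2.201 1.866
vertex 2.435 0.74 1.503
vertex 2.138 2.447 0.856
endloop
endfacet

endsolid


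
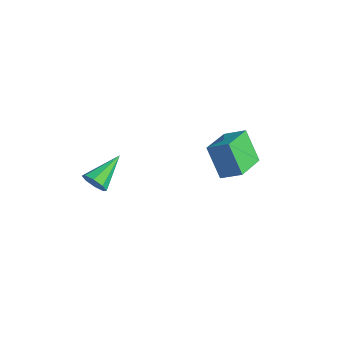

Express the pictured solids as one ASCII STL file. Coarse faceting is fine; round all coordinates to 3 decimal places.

solid 
facet normal -0.727 -0.485 -0.486
outer loop
vertex 0.921 0.484 1.903
vertex 0.098 2.259 1.361
vertex 1.986 0.49 0.306
endloop
endfacet
facet normal 0.405 -0.875 0.267
outer loop
vertex 2.902 1.101 0.919
vertex 0.921 0.484 1.903
vertex 1.986 0.49 0.306
endloop
endfacet
facet normal -0.727 -0.485 -0.486
outer loop
vertex 1.986 0.49 0.306
vertex 0.098 2.259 1.361
vertex 1.164 2.264 -0.236
endloop
endfacet
facet normal 0.555 0.003 -0.832
outer loop
vertex 1.164 2.264 -0.236
vertex 2.902 1.101 0.919
vertex 1.986 0.49 0.306
endloop
endfacet
facet normal -0.555 -0.003 0.832
outer loop
vertex 0.921 0.484 1.903
vertex 1.014 2.87 1.974
vertex 0.098 2.259 1.361
endloop
endfacet
facet normal 0.405 -0.874 0.268
outer loop
vertex 1.836 1.096 2.516
vertex 0.921 0.484 1.903
vertex 2.902 1.101 0.919
endloop
endfacet
facet normal -0.555 -0.003 0.832
outer loop
vertex 1.836 1.096 2.516
vertex 1.014 2.87 1.974
vertex 0.921 0.484 1.903
endloop
endfacet
facet normal -0.405 0.875 -0.267
outer loop
vertex 0.098 2.259 1.361
vertex 1.014 2.87 1.974
vertex 1.164 2.264 -0.236
endloop
endfacet
facet normal 0.555 0.003 -0.832
outer loop
vertex 2.079 2.876 0.377
vertex 2.902 1.101 0.919
vertex 1.164 2.264 -0.236
endloop
endfacet
facet normal -0.406 0.874 -0.267
outer loop
vertex 1.164 2.264 -0.236
vertex 1.014 2.87 1.974
vertex 2.079 2.876 0.377
endloop
endfacet
facet normal 0.726 0.485 0.486
outer loop
vertex 2.079 2.876 0.377
vertex 1.836 1.096 2.516
vertex 2.902 1.101 0.919
endloop
endfacet
facet normal 0.727 0.485 0.486
outer loop
vertex 1.014 2.87 1.974
vertex 1.836 1.096 2.516
vertex 2.079 2.876 0.377
endloop
endfacet
facet normal 0.192 -0.896 -0.400
outer loop
vertex -0.695 -4.517 0.24
vertex -0.965 -4.845 0.846
vertex -1.251 -4.619 0.202
endloop
endfacet
facet normal -0.073 0.671 -0.738
outer loop
vertex -0.695 -4.517 0.24
vertex -1.251 -4.619 0.202
vertex -1.355 -3.035 1.654
endloop
endfacet
facet normal 0.193 -0.896 -0.400
outer loop
vertex -1.251 -4.619 0.202
vertex -0.965 -4.845 0.846
vertex -1.639 -4.854 0.541
endloop
endfacet
facet normal -0.727 0.437 -0.529
outer loop
vertex -1.251 -4.619 0.202
vertex -1.639 -4.854 0.541
vertex -1.355 -3.035 1.654
endloop
endfacet
facet normal 0.193 -0.896 -0.400
outer loop
vertex -1.639 -4.854 0.541
vertex -0.965 -4.845 0.846
vertex -1.632 -5.084 1.059
endloop
endfacet
facet normal -0.991 0.115 0.065
outer loop
vertex -1.639 -4.854 0.541
vertex -1.632 -5.084 1.059
vertex -1.355 -3.035 1.654
endloop
endfacet
facet normal 0.194 -0.896 -0.399
outer loop
vertex -1.632 -5.084 1.059
vertex -0.965 -4.845 0.846
vertex -1.235 -5.173 1.452
endloop
endfacet
facet normal -0.711 -0.106 0.695
outer loop
vertex -1.632 -5.084 1.059
vertex -1.235 -5.173 1.452
vertex -1.355 -3.035 1.654
endloop
endfacet
facet normal 0.192 -0.896 -0.400
outer loop
vertex -1.235 -5.173 1.452
vertex -0.965 -4.845 0.846
vertex -0.679 -5.071 1.49
endloop
endfacet
facet normal -0.050 -0.097 0.994
outer loop
vertex -1.235 -5.173 1.452
vertex -0.679 -5.071 1.49
vertex -1.355 -3.035 1.654
endloop
endfacet
facet normal 0.193 -0.896 -0.400
outer loop
vertex -0.679 -5.071 1.49
vertex -0.965 -4.845 0.846
vertex -0.291 -4.836 1.151
endloop
endfacet
facet normal 0.603 0.137 0.786
outer loop
vertex -0.679 -5.071 1.49
vertex -0.291 -4.836 1.151
vertex -1.355 -3.035 1.654
endloop
endfacet
facet normal 0.193 -0.895 -0.401
outer loop
vertex -0.291 -4.836 1.151
vertex -0.965 -4.845 0.846
vertex -0.298 -4.606 0.634
endloop
endfacet
facet normal 0.867 0.459 0.192
outer loop
vertex -0.291 -4.836 1.151
vertex -0.298 -4.606 0.634
vertex -1.355 -3.035 1.654
endloop
endfacet
facet normal 0.195 -0.896 -0.398
outer loop
vertex -0.298 -4.606 0.634
vertex -0.965 -4.845 0.846
vertex -0.695 -4.517 0.24
endloop
endfacet
facet normal 0.588 0.680 -0.438
outer loop
vertex -0.298 -4.606 0.634
vertex -0.695 -4.517 0.24
vertex -1.355 -3.035 1.654
endloop
endfacet

endsolid


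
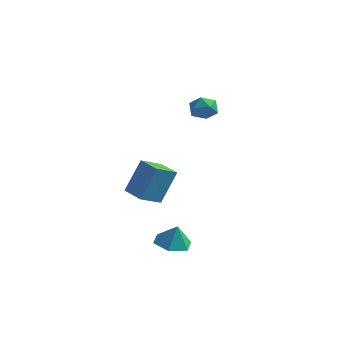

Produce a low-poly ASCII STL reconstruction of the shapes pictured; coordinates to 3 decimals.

solid 
facet normal -0.946 0.313 0.079
outer loop
vertex -1.151 1.068 -0.546
vertex -0.84 2.136 -1.048
vertex -1.523 0.375 -2.254
endloop
endfacet
facet normal -0.255 -0.875 0.411
outer loop
vertex -0.34 -0.016 -2.352
vertex -1.151 1.068 -0.546
vertex -1.523 0.375 -2.254
endloop
endfacet
facet normal -0.946 0.313 0.079
outer loop
vertex -1.523 0.375 -2.254
vertex -0.84 2.136 -1.048
vertex -1.212 1.442 -2.755
endloop
endfacet
facet normal -0.197 -0.369 -0.908
outer loop
vertex -1.212 1.442 -2.755
vertex -0.34 -0.016 -2.352
vertex -1.523 0.375 -2.254
endloop
endfacet
facet normal 0.197 0.369 0.908
outer loop
vertex -1.151 1.068 -0.546
vertex 0.343 1.745 -1.146
vertex -0.84 2.136 -1.048
endloop
endfacet
facet normal -0.254 -0.875 0.411
outer loop
vertex 0.032 0.678 -0.645
vertex -1.151 1.068 -0.546
vertex -0.34 -0.016 -2.352
endloop
endfacet
facet normal 0.198 0.369 0.908
outer loop
vertex 0.032 0.678 -0.645
vertex 0.343 1.745 -1.146
vertex -1.151 1.068 -0.546
endloop
endfacet
facet normal 0.255 0.875 -0.411
outer loop
vertex -0.84 2.136 -1.048
vertex 0.343 1.745 -1.146
vertex -1.212 1.442 -2.755
endloop
endfacet
facet normal -0.198 -0.369 -0.908
outer loop
vertex -0.029 1.052 -2.854
vertex -0.34 -0.016 -2.352
vertex -1.212 1.442 -2.755
endloop
endfacet
facet normal 0.254 0.876 -0.411
outer loop
vertex -1.212 1.442 -2.755
vertex 0.343 1.745 -1.146
vertex -0.029 1.052 -2.854
endloop
endfacet
facet normal 0.947 -0.313 -0.079
outer loop
vertex -0.029 1.052 -2.854
vertex 0.032 0.678 -0.645
vertex -0.34 -0.016 -2.352
endloop
endfacet
facet normal 0.946 -0.313 -0.079
outer loop
vertex 0.343 1.745 -1.146
vertex 0.032 0.678 -0.645
vertex -0.029 1.052 -2.854
endloop
endfacet
facet normal -0.018 0.410 0.912
outer loop
vertex 0.212 3.838 2.751
vertex 0.522 3.232 3.03
vertex 0.945 3.784 2.79
endloop
endfacet
facet normal 0.045 0.911 0.409
outer loop
vertex 0.212 3.838 2.751
vertex 0.945 3.784 2.79
vertex 0.628 4.069 2.19
endloop
endfacet
facet normal -0.516 0.856 -0.030
outer loop
vertex 0.212 3.838 2.751
vertex 0.628 4.069 2.19
vertex 0.01 3.692 2.058
endloop
endfacet
facet normal -0.925 0.321 0.202
outer loop
vertex 0.212 3.838 2.751
vertex 0.01 3.692 2.058
vertex -0.056 3.175 2.578
endloop
endfacet
facet normal -0.618 0.045 0.785
outer loop
vertex 0.212 3.838 2.751
vertex -0.056 3.175 2.578
vertex 0.522 3.232 3.03
endloop
endfacet
facet normal 0.635 0.772 0.032
outer loop
vertex 0.628 4.069 2.19
vertex 0.945 3.784 2.79
vertex 1.196 3.605 2.122
endloop
endfacet
facet normal 0.531 -0.039 0.846
outer loop
vertex 0.945 3.784 2.79
vertex 0.522 3.232 3.03
vertex 1.13 3.088 2.642
endloop
endfacet
facet normal -0.439 -0.631 0.640
outer loop
vertex 0.522 3.232 3.03
vertex -0.056 3.175 2.578
vertex 0.512 2.711 2.51
endloop
endfacet
facet normal -0.935 -0.184 -0.302
outer loop
vertex -0.056 3.175 2.578
vertex 0.01 3.692 2.058
vertex 0.195 2.996 1.91
endloop
endfacet
facet normal -0.271 0.683 -0.679
outer loop
vertex 0.01 3.692 2.058
vertex 0.628 4.069 2.19
vertex 0.618 3.548 1.67
endloop
endfacet
facet normal 0.925 -0.321 -0.202
outer loop
vertex 0.928 2.942 1.949
vertex 1.196 3.605 2.122
vertex 1.13 3.088 2.642
endloop
endfacet
facet normal 0.516 -0.856 0.030
outer loop
vertex 0.928 2.942 1.949
vertex 1.13 3.088 2.642
vertex 0.512 2.711 2.51
endloop
endfacet
facet normal -0.045 -0.911 -0.409
outer loop
vertex 0.928 2.942 1.949
vertex 0.512 2.711 2.51
vertex 0.195 2.996 1.91
endloop
endfacet
facet normal 0.018 -0.410 -0.912
outer loop
vertex 0.928 2.942 1.949
vertex 0.195 2.996 1.91
vertex 0.618 3.548 1.67
endloop
endfacet
facet normal 0.618 -0.045 -0.785
outer loop
vertex 0.928 2.942 1.949
vertex 0.618 3.548 1.67
vertex 1.196 3.605 2.122
endloop
endfacet
facet normal 0.935 0.184 0.302
outer loop
vertex 1.13 3.088 2.642
vertex 1.196 3.605 2.122
vertex 0.945 3.784 2.79
endloop
endfacet
facet normal 0.271 -0.683 0.679
outer loop
vertex 0.512 2.711 2.51
vertex 1.13 3.088 2.642
vertex 0.522 3.232 3.03
endloop
endfacet
facet normal -0.635 -0.772 -0.032
outer loop
vertex 0.195 2.996 1.91
vertex 0.512 2.711 2.51
vertex -0.056 3.175 2.578
endloop
endfacet
facet normal -0.531 0.039 -0.846
outer loop
vertex 0.618 3.548 1.67
vertex 0.195 2.996 1.91
vertex 0.01 3.692 2.058
endloop
endfacet
facet normal 0.439 0.631 -0.640
outer loop
vertex 1.196 3.605 2.122
vertex 0.618 3.548 1.67
vertex 0.628 4.069 2.19
endloop
endfacet
facet normal -0.260 0.000 -0.966
outer loop
vertex 4.033 -2.434 -3.338
vertex 3.213 -2.4 -3.117
vertex 3.652 -1.681 -3.235
endloop
endfacet
facet normal 0.850 0.380 0.365
outer loop
vertex 4.033 -2.434 -3.338
vertex 3.652 -1.681 -3.235
vertex 3.487 -2.4 -2.103
endloop
endfacet
facet normal -0.260 0.000 -0.966
outer loop
vertex 3.652 -1.681 -3.235
vertex 3.213 -2.4 -3.117
vertex 2.832 -1.647 -3.014
endloop
endfacet
facet normal 0.181 0.818 0.546
outer loop
vertex 3.652 -1.681 -3.235
vertex 2.832 -1.647 -3.014
vertex 3.487 -2.4 -2.103
endloop
endfacet
facet normal -0.260 0.000 -0.966
outer loop
vertex 2.832 -1.647 -3.014
vertex 3.213 -2.4 -3.117
vertex 2.393 -2.365 -2.896
endloop
endfacet
facet normal -0.518 0.438 0.735
outer loop
vertex 2.832 -1.647 -3.014
vertex 2.393 -2.365 -2.896
vertex 3.487 -2.4 -2.103
endloop
endfacet
facet normal -0.260 0.000 -0.966
outer loop
vertex 2.393 -2.365 -2.896
vertex 3.213 -2.4 -3.117
vertex 2.774 -3.118 -2.999
endloop
endfacet
facet normal -0.551 -0.380 0.743
outer loop
vertex 2.393 -2.365 -2.896
vertex 2.774 -3.118 -2.999
vertex 3.487 -2.4 -2.103
endloop
endfacet
facet normal -0.260 0.000 -0.966
outer loop
vertex 2.774 -3.118 -2.999
vertex 3.213 -2.4 -3.117
vertex 3.594 -3.152 -3.22
endloop
endfacet
facet normal 0.118 -0.819 0.562
outer loop
vertex 2.774 -3.118 -2.999
vertex 3.594 -3.152 -3.22
vertex 3.487 -2.4 -2.103
endloop
endfacet
facet normal -0.260 0.000 -0.966
outer loop
vertex 3.594 -3.152 -3.22
vertex 3.213 -2.4 -3.117
vertex 4.033 -2.434 -3.338
endloop
endfacet
facet normal 0.817 -0.438 0.373
outer loop
vertex 3.594 -3.152 -3.22
vertex 4.033 -2.434 -3.338
vertex 3.487 -2.4 -2.103
endloop
endfacet

endsolid


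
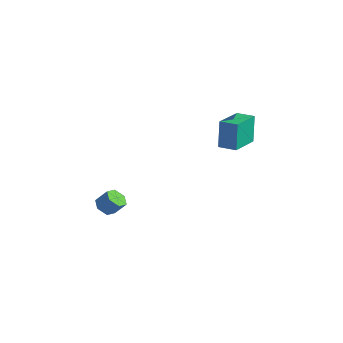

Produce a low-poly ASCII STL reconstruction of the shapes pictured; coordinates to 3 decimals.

solid 
facet normal -0.786 -0.615 -0.057
outer loop
vertex 1.82 1.051 5.07
vertex 0.518 2.748 4.703
vertex 2.11 0.858 3.151
endloop
endfacet
facet normal 0.600 -0.782 0.169
outer loop
vertex 3.022 1.572 3.217
vertex 1.82 1.051 5.07
vertex 2.11 0.858 3.151
endloop
endfacet
facet normal -0.786 -0.615 -0.057
outer loop
vertex 2.11 0.858 3.151
vertex 0.518 2.748 4.703
vertex 0.808 2.556 2.784
endloop
endfacet
facet normal 0.149 -0.099 -0.984
outer loop
vertex 0.808 2.556 2.784
vertex 3.022 1.572 3.217
vertex 2.11 0.858 3.151
endloop
endfacet
facet normal -0.149 0.099 0.984
outer loop
vertex 1.82 1.051 5.07
vertex 1.43 3.462 4.769
vertex 0.518 2.748 4.703
endloop
endfacet
facet normal 0.599 -0.782 0.169
outer loop
vertex 2.732 1.764 5.136
vertex 1.82 1.051 5.07
vertex 3.022 1.572 3.217
endloop
endfacet
facet normal -0.148 0.099 0.984
outer loop
vertex 2.732 1.764 5.136
vertex 1.43 3.462 4.769
vertex 1.82 1.051 5.07
endloop
endfacet
facet normal -0.600 0.782 -0.169
outer loop
vertex 0.518 2.748 4.703
vertex 1.43 3.462 4.769
vertex 0.808 2.556 2.784
endloop
endfacet
facet normal 0.148 -0.099 -0.984
outer loop
vertex 1.72 3.269 2.85
vertex 3.022 1.572 3.217
vertex 0.808 2.556 2.784
endloop
endfacet
facet normal -0.599 0.782 -0.169
outer loop
vertex 0.808 2.556 2.784
vertex 1.43 3.462 4.769
vertex 1.72 3.269 2.85
endloop
endfacet
facet normal 0.786 0.615 0.057
outer loop
vertex 1.72 3.269 2.85
vertex 2.732 1.764 5.136
vertex 3.022 1.572 3.217
endloop
endfacet
facet normal 0.786 0.615 0.057
outer loop
vertex 1.43 3.462 4.769
vertex 2.732 1.764 5.136
vertex 1.72 3.269 2.85
endloop
endfacet
facet normal -0.391 -0.505 -0.769
outer loop
vertex -3.383 -4.601 -4.043
vertex -3.76 -3.958 -4.274
vertex -3.043 -4.106 -4.541
endloop
endfacet
facet normal 0.811 -0.585 -0.027
outer loop
vertex -3.383 -4.601 -4.043
vertex -3.043 -4.106 -4.541
vertex -2.922 -4.004 -3.136
endloop
endfacet
facet normal 0.811 -0.585 -0.027
outer loop
vertex -2.922 -4.004 -3.136
vertex -3.043 -4.106 -4.541
vertex -2.582 -3.509 -3.634
endloop
endfacet
facet normal 0.391 0.506 0.769
outer loop
vertex -2.922 -4.004 -3.136
vertex -2.582 -3.509 -3.634
vertex -3.3 -3.362 -3.366
endloop
endfacet
facet normal -0.391 -0.507 -0.769
outer loop
vertex -3.043 -4.106 -4.541
vertex -3.76 -3.958 -4.274
vertex -3.421 -3.464 -4.772
endloop
endfacet
facet normal 0.783 0.257 -0.567
outer loop
vertex -3.043 -4.106 -4.541
vertex -3.421 -3.464 -4.772
vertex -2.582 -3.509 -3.634
endloop
endfacet
facet normal 0.783 0.258 -0.567
outer loop
vertex -2.582 -3.509 -3.634
vertex -3.421 -3.464 -4.772
vertex -2.96 -2.867 -3.864
endloop
endfacet
facet normal 0.391 0.506 0.769
outer loop
vertex -2.582 -3.509 -3.634
vertex -2.96 -2.867 -3.864
vertex -3.3 -3.362 -3.366
endloop
endfacet
facet normal -0.392 -0.506 -0.769
outer loop
vertex -3.421 -3.464 -4.772
vertex -3.76 -3.958 -4.274
vertex -4.138 -3.316 -4.504
endloop
endfacet
facet normal -0.028 0.842 -0.539
outer loop
vertex -3.421 -3.464 -4.772
vertex -4.138 -3.316 -4.504
vertex -2.96 -2.867 -3.864
endloop
endfacet
facet normal -0.027 0.841 -0.540
outer loop
vertex -2.96 -2.867 -3.864
vertex -4.138 -3.316 -4.504
vertex -3.677 -2.719 -3.597
endloop
endfacet
facet normal 0.391 0.505 0.769
outer loop
vertex -2.96 -2.867 -3.864
vertex -3.677 -2.719 -3.597
vertex -3.3 -3.362 -3.366
endloop
endfacet
facet normal -0.391 -0.506 -0.769
outer loop
vertex -4.138 -3.316 -4.504
vertex -3.76 -3.958 -4.274
vertex -4.478 -3.811 -4.006
endloop
endfacet
facet normal -0.811 0.585 0.027
outer loop
vertex -4.138 -3.316 -4.504
vertex -4.478 -3.811 -4.006
vertex -3.677 -2.719 -3.597
endloop
endfacet
facet normal -0.811 0.585 0.027
outer loop
vertex -3.677 -2.719 -3.597
vertex -4.478 -3.811 -4.006
vertex -4.017 -3.214 -3.099
endloop
endfacet
facet normal 0.391 0.505 0.769
outer loop
vertex -3.677 -2.719 -3.597
vertex -4.017 -3.214 -3.099
vertex -3.3 -3.362 -3.366
endloop
endfacet
facet normal -0.391 -0.506 -0.769
outer loop
vertex -4.478 -3.811 -4.006
vertex -3.76 -3.958 -4.274
vertex -4.1 -4.453 -3.776
endloop
endfacet
facet normal -0.782 -0.257 0.567
outer loop
vertex -4.478 -3.811 -4.006
vertex -4.1 -4.453 -3.776
vertex -4.017 -3.214 -3.099
endloop
endfacet
facet normal -0.783 -0.257 0.567
outer loop
vertex -4.017 -3.214 -3.099
vertex -4.1 -4.453 -3.776
vertex -3.639 -3.856 -2.868
endloop
endfacet
facet normal 0.391 0.507 0.769
outer loop
vertex -4.017 -3.214 -3.099
vertex -3.639 -3.856 -2.868
vertex -3.3 -3.362 -3.366
endloop
endfacet
facet normal -0.391 -0.505 -0.769
outer loop
vertex -4.1 -4.453 -3.776
vertex -3.76 -3.958 -4.274
vertex -3.383 -4.601 -4.043
endloop
endfacet
facet normal 0.027 -0.842 0.540
outer loop
vertex -4.1 -4.453 -3.776
vertex -3.383 -4.601 -4.043
vertex -3.639 -3.856 -2.868
endloop
endfacet
facet normal 0.028 -0.841 0.540
outer loop
vertex -3.639 -3.856 -2.868
vertex -3.383 -4.601 -4.043
vertex -2.922 -4.004 -3.136
endloop
endfacet
facet normal 0.392 0.506 0.769
outer loop
vertex -3.639 -3.856 -2.868
vertex -2.922 -4.004 -3.136
vertex -3.3 -3.362 -3.366
endloop
endfacet

endsolid


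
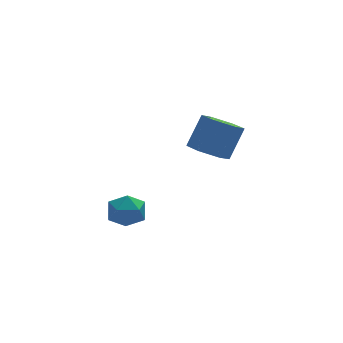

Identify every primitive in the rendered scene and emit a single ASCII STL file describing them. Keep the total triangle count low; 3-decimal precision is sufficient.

solid 
facet normal -0.475 -0.287 -0.832
outer loop
vertex 2.824 0.099 2.035
vertex 2.119 0.427 2.324
vertex 2.636 0.89 1.869
endloop
endfacet
facet normal 0.850 0.093 -0.518
outer loop
vertex 2.824 0.099 2.035
vertex 2.636 0.89 1.869
vertex 3.527 0.525 3.266
endloop
endfacet
facet normal 0.850 0.095 -0.518
outer loop
vertex 3.527 0.525 3.266
vertex 2.636 0.89 1.869
vertex 3.338 1.316 3.1
endloop
endfacet
facet normal 0.475 0.288 0.831
outer loop
vertex 3.527 0.525 3.266
vertex 3.338 1.316 3.1
vertex 2.821 0.853 3.556
endloop
endfacet
facet normal -0.475 -0.287 -0.832
outer loop
vertex 2.636 0.89 1.869
vertex 2.119 0.427 2.324
vertex 1.93 1.218 2.159
endloop
endfacet
facet normal 0.228 0.873 -0.432
outer loop
vertex 2.636 0.89 1.869
vertex 1.93 1.218 2.159
vertex 3.338 1.316 3.1
endloop
endfacet
facet normal 0.228 0.872 -0.432
outer loop
vertex 3.338 1.316 3.1
vertex 1.93 1.218 2.159
vertex 2.633 1.644 3.39
endloop
endfacet
facet normal 0.476 0.288 0.831
outer loop
vertex 3.338 1.316 3.1
vertex 2.633 1.644 3.39
vertex 2.821 0.853 3.556
endloop
endfacet
facet normal -0.475 -0.287 -0.832
outer loop
vertex 1.93 1.218 2.159
vertex 2.119 0.427 2.324
vertex 1.413 0.755 2.614
endloop
endfacet
facet normal -0.622 0.778 0.086
outer loop
vertex 1.93 1.218 2.159
vertex 1.413 0.755 2.614
vertex 2.633 1.644 3.39
endloop
endfacet
facet normal -0.622 0.778 0.086
outer loop
vertex 2.633 1.644 3.39
vertex 1.413 0.755 2.614
vertex 2.116 1.181 3.845
endloop
endfacet
facet normal 0.475 0.287 0.832
outer loop
vertex 2.633 1.644 3.39
vertex 2.116 1.181 3.845
vertex 2.821 0.853 3.556
endloop
endfacet
facet normal -0.475 -0.288 -0.831
outer loop
vertex 1.413 0.755 2.614
vertex 2.119 0.427 2.324
vertex 1.602 -0.036 2.78
endloop
endfacet
facet normal -0.850 -0.094 0.518
outer loop
vertex 1.413 0.755 2.614
vertex 1.602 -0.036 2.78
vertex 2.116 1.181 3.845
endloop
endfacet
facet normal -0.851 -0.094 0.517
outer loop
vertex 2.116 1.181 3.845
vertex 1.602 -0.036 2.78
vertex 2.304 0.39 4.011
endloop
endfacet
facet normal 0.475 0.287 0.832
outer loop
vertex 2.116 1.181 3.845
vertex 2.304 0.39 4.011
vertex 2.821 0.853 3.556
endloop
endfacet
facet normal -0.476 -0.288 -0.831
outer loop
vertex 1.602 -0.036 2.78
vertex 2.119 0.427 2.324
vertex 2.307 -0.364 2.49
endloop
endfacet
facet normal -0.228 -0.872 0.432
outer loop
vertex 1.602 -0.036 2.78
vertex 2.307 -0.364 2.49
vertex 2.304 0.39 4.011
endloop
endfacet
facet normal -0.228 -0.873 0.432
outer loop
vertex 2.304 0.39 4.011
vertex 2.307 -0.364 2.49
vertex 3.01 0.062 3.721
endloop
endfacet
facet normal 0.475 0.287 0.832
outer loop
vertex 2.304 0.39 4.011
vertex 3.01 0.062 3.721
vertex 2.821 0.853 3.556
endloop
endfacet
facet normal -0.475 -0.287 -0.832
outer loop
vertex 2.307 -0.364 2.49
vertex 2.119 0.427 2.324
vertex 2.824 0.099 2.035
endloop
endfacet
facet normal 0.622 -0.778 -0.086
outer loop
vertex 2.307 -0.364 2.49
vertex 2.824 0.099 2.035
vertex 3.01 0.062 3.721
endloop
endfacet
facet normal 0.622 -0.778 -0.086
outer loop
vertex 3.01 0.062 3.721
vertex 2.824 0.099 2.035
vertex 3.527 0.525 3.266
endloop
endfacet
facet normal 0.475 0.287 0.832
outer loop
vertex 3.01 0.062 3.721
vertex 3.527 0.525 3.266
vertex 2.821 0.853 3.556
endloop
endfacet
facet normal -0.864 0.475 -0.165
outer loop
vertex -1.982 -1.785 1.421
vertex -2.363 -2.446 1.513
vertex -2.229 -1.992 2.118
endloop
endfacet
facet normal -0.387 0.912 0.134
outer loop
vertex -1.982 -1.785 1.421
vertex -2.229 -1.992 2.118
vertex -1.531 -1.684 2.034
endloop
endfacet
facet normal 0.186 0.938 -0.292
outer loop
vertex -1.982 -1.785 1.421
vertex -1.531 -1.684 2.034
vertex -1.233 -1.947 1.378
endloop
endfacet
facet normal 0.063 0.517 -0.854
outer loop
vertex -1.982 -1.785 1.421
vertex -1.233 -1.947 1.378
vertex -1.747 -2.418 1.055
endloop
endfacet
facet normal -0.587 0.231 -0.776
outer loop
vertex -1.982 -1.785 1.421
vertex -1.747 -2.418 1.055
vertex -2.363 -2.446 1.513
endloop
endfacet
facet normal -0.186 0.627 0.756
outer loop
vertex -1.531 -1.684 2.034
vertex -2.229 -1.992 2.118
vertex -1.633 -2.282 2.505
endloop
endfacet
facet normal -0.959 -0.080 0.273
outer loop
vertex -2.229 -1.992 2.118
vertex -2.363 -2.446 1.513
vertex -2.147 -2.753 2.182
endloop
endfacet
facet normal -0.510 -0.477 -0.716
outer loop
vertex -2.363 -2.446 1.513
vertex -1.747 -2.418 1.055
vertex -1.849 -3.016 1.526
endloop
endfacet
facet normal 0.540 -0.013 -0.841
outer loop
vertex -1.747 -2.418 1.055
vertex -1.233 -1.947 1.378
vertex -1.151 -2.708 1.442
endloop
endfacet
facet normal 0.740 0.669 0.068
outer loop
vertex -1.233 -1.947 1.378
vertex -1.531 -1.684 2.034
vertex -1.017 -2.254 2.047
endloop
endfacet
facet normal -0.063 -0.517 0.854
outer loop
vertex -1.398 -2.915 2.139
vertex -1.633 -2.282 2.505
vertex -2.147 -2.753 2.182
endloop
endfacet
facet normal -0.186 -0.938 0.292
outer loop
vertex -1.398 -2.915 2.139
vertex -2.147 -2.753 2.182
vertex -1.849 -3.016 1.526
endloop
endfacet
facet normal 0.387 -0.912 -0.134
outer loop
vertex -1.398 -2.915 2.139
vertex -1.849 -3.016 1.526
vertex -1.151 -2.708 1.442
endloop
endfacet
facet normal 0.864 -0.475 0.165
outer loop
vertex -1.398 -2.915 2.139
vertex -1.151 -2.708 1.442
vertex -1.017 -2.254 2.047
endloop
endfacet
facet normal 0.587 -0.231 0.776
outer loop
vertex -1.398 -2.915 2.139
vertex -1.017 -2.254 2.047
vertex -1.633 -2.282 2.505
endloop
endfacet
facet normal -0.540 0.013 0.841
outer loop
vertex -2.147 -2.753 2.182
vertex -1.633 -2.282 2.505
vertex -2.229 -1.992 2.118
endloop
endfacet
facet normal -0.740 -0.669 -0.068
outer loop
vertex -1.849 -3.016 1.526
vertex -2.147 -2.753 2.182
vertex -2.363 -2.446 1.513
endloop
endfacet
facet normal 0.186 -0.627 -0.756
outer loop
vertex -1.151 -2.708 1.442
vertex -1.849 -3.016 1.526
vertex -1.747 -2.418 1.055
endloop
endfacet
facet normal 0.959 0.080 -0.273
outer loop
vertex -1.017 -2.254 2.047
vertex -1.151 -2.708 1.442
vertex -1.233 -1.947 1.378
endloop
endfacet
facet normal 0.510 0.477 0.716
outer loop
vertex -1.633 -2.282 2.505
vertex -1.017 -2.254 2.047
vertex -1.531 -1.684 2.034
endloop
endfacet

endsolid


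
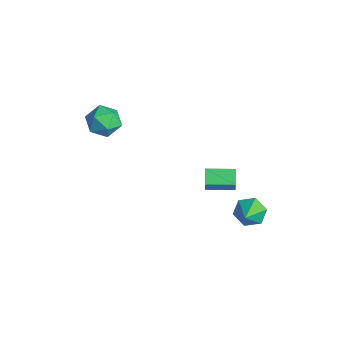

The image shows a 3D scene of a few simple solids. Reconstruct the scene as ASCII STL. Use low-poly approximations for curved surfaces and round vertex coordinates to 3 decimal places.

solid 
facet normal -0.831 0.463 0.309
outer loop
vertex -3.804 -1.873 2.811
vertex -3.497 -1.955 3.758
vertex -3.249 -1.151 3.22
endloop
endfacet
facet normal -0.641 0.687 -0.343
outer loop
vertex -3.804 -1.873 2.811
vertex -3.249 -1.151 3.22
vertex -3.069 -1.45 2.284
endloop
endfacet
facet normal -0.623 0.118 -0.773
outer loop
vertex -3.804 -1.873 2.811
vertex -3.069 -1.45 2.284
vertex -3.207 -2.438 2.244
endloop
endfacet
facet normal -0.801 -0.455 -0.389
outer loop
vertex -3.804 -1.873 2.811
vertex -3.207 -2.438 2.244
vertex -3.472 -2.751 3.155
endloop
endfacet
facet normal -0.929 -0.241 0.280
outer loop
vertex -3.804 -1.873 2.811
vertex -3.472 -2.751 3.155
vertex -3.497 -1.955 3.758
endloop
endfacet
facet normal 0.019 0.953 -0.301
outer loop
vertex -3.069 -1.45 2.284
vertex -3.249 -1.151 3.22
vertex -2.308 -1.269 2.905
endloop
endfacet
facet normal -0.286 0.592 0.753
outer loop
vertex -3.249 -1.151 3.22
vertex -3.497 -1.955 3.758
vertex -2.573 -1.582 3.816
endloop
endfacet
facet normal -0.446 -0.549 0.707
outer loop
vertex -3.497 -1.955 3.758
vertex -3.472 -2.751 3.155
vertex -2.711 -2.57 3.776
endloop
endfacet
facet normal -0.238 -0.895 -0.377
outer loop
vertex -3.472 -2.751 3.155
vertex -3.207 -2.438 2.244
vertex -2.531 -2.869 2.84
endloop
endfacet
facet normal 0.049 0.034 -0.998
outer loop
vertex -3.207 -2.438 2.244
vertex -3.069 -1.45 2.284
vertex -2.283 -2.065 2.302
endloop
endfacet
facet normal 0.801 0.455 0.389
outer loop
vertex -1.976 -2.147 3.249
vertex -2.308 -1.269 2.905
vertex -2.573 -1.582 3.816
endloop
endfacet
facet normal 0.623 -0.118 0.773
outer loop
vertex -1.976 -2.147 3.249
vertex -2.573 -1.582 3.816
vertex -2.711 -2.57 3.776
endloop
endfacet
facet normal 0.641 -0.687 0.343
outer loop
vertex -1.976 -2.147 3.249
vertex -2.711 -2.57 3.776
vertex -2.531 -2.869 2.84
endloop
endfacet
facet normal 0.831 -0.463 -0.309
outer loop
vertex -1.976 -2.147 3.249
vertex -2.531 -2.869 2.84
vertex -2.283 -2.065 2.302
endloop
endfacet
facet normal 0.929 0.241 -0.280
outer loop
vertex -1.976 -2.147 3.249
vertex -2.283 -2.065 2.302
vertex -2.308 -1.269 2.905
endloop
endfacet
facet normal 0.238 0.895 0.377
outer loop
vertex -2.573 -1.582 3.816
vertex -2.308 -1.269 2.905
vertex -3.249 -1.151 3.22
endloop
endfacet
facet normal -0.049 -0.034 0.998
outer loop
vertex -2.711 -2.57 3.776
vertex -2.573 -1.582 3.816
vertex -3.497 -1.955 3.758
endloop
endfacet
facet normal -0.019 -0.953 0.301
outer loop
vertex -2.531 -2.869 2.84
vertex -2.711 -2.57 3.776
vertex -3.472 -2.751 3.155
endloop
endfacet
facet normal 0.286 -0.592 -0.753
outer loop
vertex -2.283 -2.065 2.302
vertex -2.531 -2.869 2.84
vertex -3.207 -2.438 2.244
endloop
endfacet
facet normal 0.446 0.549 -0.707
outer loop
vertex -2.308 -1.269 2.905
vertex -2.283 -2.065 2.302
vertex -3.069 -1.45 2.284
endloop
endfacet
facet normal -0.651 0.475 -0.592
outer loop
vertex 3.91 3.376 -1.191
vertex 3.266 3.064 -0.733
vertex 3.617 3.809 -0.521
endloop
endfacet
facet normal 0.879 0.470 0.081
outer loop
vertex 3.91 3.376 -1.191
vertex 3.617 3.809 -0.521
vertex 4.374 2.256 0.273
endloop
endfacet
facet normal -0.652 0.475 -0.591
outer loop
vertex 3.617 3.809 -0.521
vertex 3.266 3.064 -0.733
vertex 2.973 3.497 -0.062
endloop
endfacet
facet normal 0.295 0.545 0.785
outer loop
vertex 3.617 3.809 -0.521
vertex 2.973 3.497 -0.062
vertex 4.374 2.256 0.273
endloop
endfacet
facet normal -0.652 0.475 -0.591
outer loop
vertex 2.973 3.497 -0.062
vertex 3.266 3.064 -0.733
vertex 2.622 2.752 -0.274
endloop
endfacet
facet normal -0.325 -0.114 0.939
outer loop
vertex 2.973 3.497 -0.062
vertex 2.622 2.752 -0.274
vertex 4.374 2.256 0.273
endloop
endfacet
facet normal -0.652 0.475 -0.591
outer loop
vertex 2.622 2.752 -0.274
vertex 3.266 3.064 -0.733
vertex 2.915 2.32 -0.944
endloop
endfacet
facet normal -0.361 -0.848 0.389
outer loop
vertex 2.622 2.752 -0.274
vertex 2.915 2.32 -0.944
vertex 4.374 2.256 0.273
endloop
endfacet
facet normal -0.651 0.475 -0.592
outer loop
vertex 2.915 2.32 -0.944
vertex 3.266 3.064 -0.733
vertex 3.559 2.631 -1.403
endloop
endfacet
facet normal 0.222 -0.923 -0.314
outer loop
vertex 2.915 2.32 -0.944
vertex 3.559 2.631 -1.403
vertex 4.374 2.256 0.273
endloop
endfacet
facet normal -0.651 0.475 -0.592
outer loop
vertex 3.559 2.631 -1.403
vertex 3.266 3.064 -0.733
vertex 3.91 3.376 -1.191
endloop
endfacet
facet normal 0.843 -0.264 -0.469
outer loop
vertex 3.559 2.631 -1.403
vertex 3.91 3.376 -1.191
vertex 4.374 2.256 0.273
endloop
endfacet
facet normal -0.793 0.370 0.485
outer loop
vertex 2.023 1.221 2.445
vertex 2.643 2.543 2.451
vertex 1.463 1.489 1.325
endloop
endfacet
facet normal -0.424 -0.906 -0.005
outer loop
vertex 2.177 1.157 0.889
vertex 2.023 1.221 2.445
vertex 1.463 1.489 1.325
endloop
endfacet
facet normal -0.793 0.369 0.485
outer loop
vertex 1.463 1.489 1.325
vertex 2.643 2.543 2.451
vertex 2.083 2.811 1.332
endloop
endfacet
facet normal -0.437 0.209 -0.875
outer loop
vertex 2.083 2.811 1.332
vertex 2.177 1.157 0.889
vertex 1.463 1.489 1.325
endloop
endfacet
facet normal 0.437 -0.209 0.875
outer loop
vertex 2.023 1.221 2.445
vertex 3.357 2.211 2.015
vertex 2.643 2.543 2.451
endloop
endfacet
facet normal -0.424 -0.906 -0.005
outer loop
vertex 2.737 0.889 2.008
vertex 2.023 1.221 2.445
vertex 2.177 1.157 0.889
endloop
endfacet
facet normal 0.438 -0.210 0.874
outer loop
vertex 2.737 0.889 2.008
vertex 3.357 2.211 2.015
vertex 2.023 1.221 2.445
endloop
endfacet
facet normal 0.424 0.906 0.005
outer loop
vertex 2.643 2.543 2.451
vertex 3.357 2.211 2.015
vertex 2.083 2.811 1.332
endloop
endfacet
facet normal -0.438 0.209 -0.874
outer loop
vertex 2.797 2.479 0.895
vertex 2.177 1.157 0.889
vertex 2.083 2.811 1.332
endloop
endfacet
facet normal 0.424 0.906 0.005
outer loop
vertex 2.083 2.811 1.332
vertex 3.357 2.211 2.015
vertex 2.797 2.479 0.895
endloop
endfacet
facet normal 0.793 -0.369 -0.485
outer loop
vertex 2.797 2.479 0.895
vertex 2.737 0.889 2.008
vertex 2.177 1.157 0.889
endloop
endfacet
facet normal 0.793 -0.369 -0.485
outer loop
vertex 3.357 2.211 2.015
vertex 2.737 0.889 2.008
vertex 2.797 2.479 0.895
endloop
endfacet

endsolid
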